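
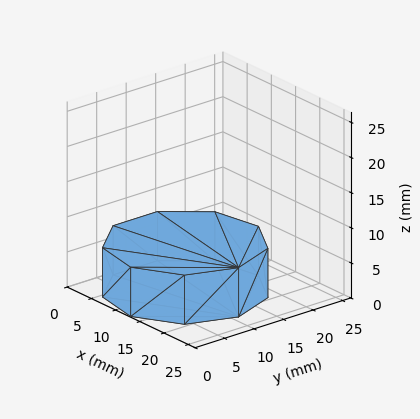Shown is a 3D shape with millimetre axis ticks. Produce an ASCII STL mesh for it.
Reading the render: the shape is a regular 9-sided prism (a cylinder approximated with 9 flat sides), circumscribed radius ≈ 11 mm, height ≈ 7 mm (dimensions read to the nearest mm from the axis ticks). For the STL, each face is triangulated and given an outward normal.

solid part
  facet normal 0.0000 0.0000 -1.0000
    outer loop
      vertex 12.91 21.83 0.00
      vertex 19.43 18.07 0.00
      vertex 22.00 11.00 0.00
    endloop
  endfacet
  facet normal 0.0000 0.0000 -1.0000
    outer loop
      vertex 5.50 20.53 0.00
      vertex 12.91 21.83 0.00
      vertex 22.00 11.00 0.00
    endloop
  endfacet
  facet normal 0.0000 0.0000 -1.0000
    outer loop
      vertex 0.66 14.76 0.00
      vertex 5.50 20.53 0.00
      vertex 22.00 11.00 0.00
    endloop
  endfacet
  facet normal 0.0000 0.0000 -1.0000
    outer loop
      vertex 0.66 7.24 0.00
      vertex 0.66 14.76 0.00
      vertex 22.00 11.00 0.00
    endloop
  endfacet
  facet normal 0.0000 0.0000 -1.0000
    outer loop
      vertex 5.50 1.47 0.00
      vertex 0.66 7.24 0.00
      vertex 22.00 11.00 0.00
    endloop
  endfacet
  facet normal 0.0000 0.0000 -1.0000
    outer loop
      vertex 12.91 0.17 0.00
      vertex 5.50 1.47 0.00
      vertex 22.00 11.00 0.00
    endloop
  endfacet
  facet normal 0.0000 0.0000 -1.0000
    outer loop
      vertex 19.43 3.93 0.00
      vertex 12.91 0.17 0.00
      vertex 22.00 11.00 0.00
    endloop
  endfacet
  facet normal 0.0000 0.0000 1.0000
    outer loop
      vertex 22.00 11.00 7.00
      vertex 19.43 18.07 7.00
      vertex 12.91 21.83 7.00
    endloop
  endfacet
  facet normal 0.0000 0.0000 1.0000
    outer loop
      vertex 22.00 11.00 7.00
      vertex 12.91 21.83 7.00
      vertex 5.50 20.53 7.00
    endloop
  endfacet
  facet normal 0.0000 0.0000 1.0000
    outer loop
      vertex 22.00 11.00 7.00
      vertex 5.50 20.53 7.00
      vertex 0.66 14.76 7.00
    endloop
  endfacet
  facet normal 0.0000 0.0000 1.0000
    outer loop
      vertex 22.00 11.00 7.00
      vertex 0.66 14.76 7.00
      vertex 0.66 7.24 7.00
    endloop
  endfacet
  facet normal 0.0000 0.0000 1.0000
    outer loop
      vertex 22.00 11.00 7.00
      vertex 0.66 7.24 7.00
      vertex 5.50 1.47 7.00
    endloop
  endfacet
  facet normal 0.0000 0.0000 1.0000
    outer loop
      vertex 22.00 11.00 7.00
      vertex 5.50 1.47 7.00
      vertex 12.91 0.17 7.00
    endloop
  endfacet
  facet normal 0.0000 0.0000 1.0000
    outer loop
      vertex 22.00 11.00 7.00
      vertex 12.91 0.17 7.00
      vertex 19.43 3.93 7.00
    endloop
  endfacet
  facet normal 0.9398 0.3416 0.0000
    outer loop
      vertex 22.00 11.00 0.00
      vertex 19.43 18.07 0.00
      vertex 19.43 18.07 7.00
    endloop
  endfacet
  facet normal 0.9398 0.3416 0.0000
    outer loop
      vertex 22.00 11.00 0.00
      vertex 19.43 18.07 7.00
      vertex 22.00 11.00 7.00
    endloop
  endfacet
  facet normal 0.4996 0.8663 0.0000
    outer loop
      vertex 19.43 18.07 0.00
      vertex 12.91 21.83 0.00
      vertex 12.91 21.83 7.00
    endloop
  endfacet
  facet normal 0.4996 0.8663 0.0000
    outer loop
      vertex 19.43 18.07 0.00
      vertex 12.91 21.83 7.00
      vertex 19.43 18.07 7.00
    endloop
  endfacet
  facet normal -0.1728 0.9850 0.0000
    outer loop
      vertex 12.91 21.83 0.00
      vertex 5.50 20.53 0.00
      vertex 5.50 20.53 7.00
    endloop
  endfacet
  facet normal -0.1728 0.9850 0.0000
    outer loop
      vertex 12.91 21.83 0.00
      vertex 5.50 20.53 7.00
      vertex 12.91 21.83 7.00
    endloop
  endfacet
  facet normal -0.7661 0.6427 0.0000
    outer loop
      vertex 5.50 20.53 0.00
      vertex 0.66 14.76 0.00
      vertex 0.66 14.76 7.00
    endloop
  endfacet
  facet normal -0.7661 0.6427 0.0000
    outer loop
      vertex 5.50 20.53 0.00
      vertex 0.66 14.76 7.00
      vertex 5.50 20.53 7.00
    endloop
  endfacet
  facet normal -1.0000 0.0000 0.0000
    outer loop
      vertex 0.66 14.76 0.00
      vertex 0.66 7.24 0.00
      vertex 0.66 7.24 7.00
    endloop
  endfacet
  facet normal -1.0000 0.0000 0.0000
    outer loop
      vertex 0.66 14.76 0.00
      vertex 0.66 7.24 7.00
      vertex 0.66 14.76 7.00
    endloop
  endfacet
  facet normal -0.7661 -0.6427 0.0000
    outer loop
      vertex 0.66 7.24 0.00
      vertex 5.50 1.47 0.00
      vertex 5.50 1.47 7.00
    endloop
  endfacet
  facet normal -0.7661 -0.6427 0.0000
    outer loop
      vertex 0.66 7.24 0.00
      vertex 5.50 1.47 7.00
      vertex 0.66 7.24 7.00
    endloop
  endfacet
  facet normal -0.1728 -0.9850 0.0000
    outer loop
      vertex 5.50 1.47 0.00
      vertex 12.91 0.17 0.00
      vertex 12.91 0.17 7.00
    endloop
  endfacet
  facet normal -0.1728 -0.9850 0.0000
    outer loop
      vertex 5.50 1.47 0.00
      vertex 12.91 0.17 7.00
      vertex 5.50 1.47 7.00
    endloop
  endfacet
  facet normal 0.4996 -0.8663 0.0000
    outer loop
      vertex 12.91 0.17 0.00
      vertex 19.43 3.93 0.00
      vertex 19.43 3.93 7.00
    endloop
  endfacet
  facet normal 0.4996 -0.8663 0.0000
    outer loop
      vertex 12.91 0.17 0.00
      vertex 19.43 3.93 7.00
      vertex 12.91 0.17 7.00
    endloop
  endfacet
  facet normal 0.9398 -0.3416 0.0000
    outer loop
      vertex 19.43 3.93 0.00
      vertex 22.00 11.00 0.00
      vertex 22.00 11.00 7.00
    endloop
  endfacet
  facet normal 0.9398 -0.3416 0.0000
    outer loop
      vertex 19.43 3.93 0.00
      vertex 22.00 11.00 7.00
      vertex 19.43 3.93 7.00
    endloop
  endfacet
endsolid part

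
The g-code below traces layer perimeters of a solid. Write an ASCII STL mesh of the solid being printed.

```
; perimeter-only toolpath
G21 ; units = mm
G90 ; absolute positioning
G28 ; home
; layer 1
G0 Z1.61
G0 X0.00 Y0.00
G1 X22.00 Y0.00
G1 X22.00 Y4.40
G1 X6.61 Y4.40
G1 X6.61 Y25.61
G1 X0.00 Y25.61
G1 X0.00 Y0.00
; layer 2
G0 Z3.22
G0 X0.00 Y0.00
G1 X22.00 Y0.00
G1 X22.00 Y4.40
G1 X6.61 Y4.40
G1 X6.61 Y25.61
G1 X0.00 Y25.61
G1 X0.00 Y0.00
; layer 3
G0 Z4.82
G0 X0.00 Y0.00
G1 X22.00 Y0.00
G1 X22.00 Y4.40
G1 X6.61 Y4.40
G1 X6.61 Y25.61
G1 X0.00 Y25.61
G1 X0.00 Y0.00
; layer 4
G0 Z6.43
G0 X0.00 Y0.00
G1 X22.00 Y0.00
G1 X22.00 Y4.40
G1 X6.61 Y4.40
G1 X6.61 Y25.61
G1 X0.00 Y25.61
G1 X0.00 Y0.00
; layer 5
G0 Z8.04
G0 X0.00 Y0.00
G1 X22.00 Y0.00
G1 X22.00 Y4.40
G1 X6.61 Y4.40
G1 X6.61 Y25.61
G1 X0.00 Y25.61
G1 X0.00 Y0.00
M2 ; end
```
solid part
  facet normal 0.0000 0.0000 -1.0000
    outer loop
      vertex 22.00 4.40 0.00
      vertex 22.00 0.00 0.00
      vertex 0.00 0.00 0.00
    endloop
  endfacet
  facet normal 0.0000 0.0000 -1.0000
    outer loop
      vertex 6.61 4.40 0.00
      vertex 22.00 4.40 0.00
      vertex 0.00 0.00 0.00
    endloop
  endfacet
  facet normal 0.0000 0.0000 -1.0000
    outer loop
      vertex 6.61 25.61 0.00
      vertex 6.61 4.40 0.00
      vertex 0.00 0.00 0.00
    endloop
  endfacet
  facet normal 0.0000 0.0000 -1.0000
    outer loop
      vertex 0.00 25.61 0.00
      vertex 6.61 25.61 0.00
      vertex 0.00 0.00 0.00
    endloop
  endfacet
  facet normal 0.0000 0.0000 1.0000
    outer loop
      vertex 0.00 0.00 8.04
      vertex 22.00 0.00 8.04
      vertex 22.00 4.40 8.04
    endloop
  endfacet
  facet normal 0.0000 0.0000 1.0000
    outer loop
      vertex 0.00 0.00 8.04
      vertex 22.00 4.40 8.04
      vertex 6.61 4.40 8.04
    endloop
  endfacet
  facet normal 0.0000 0.0000 1.0000
    outer loop
      vertex 0.00 0.00 8.04
      vertex 6.61 4.40 8.04
      vertex 6.61 25.61 8.04
    endloop
  endfacet
  facet normal 0.0000 0.0000 1.0000
    outer loop
      vertex 0.00 0.00 8.04
      vertex 6.61 25.61 8.04
      vertex 0.00 25.61 8.04
    endloop
  endfacet
  facet normal 0.0000 -1.0000 0.0000
    outer loop
      vertex 0.00 0.00 0.00
      vertex 22.00 0.00 0.00
      vertex 22.00 0.00 8.04
    endloop
  endfacet
  facet normal 0.0000 -1.0000 0.0000
    outer loop
      vertex 0.00 0.00 0.00
      vertex 22.00 0.00 8.04
      vertex 0.00 0.00 8.04
    endloop
  endfacet
  facet normal 1.0000 0.0000 0.0000
    outer loop
      vertex 22.00 0.00 0.00
      vertex 22.00 4.40 0.00
      vertex 22.00 4.40 8.04
    endloop
  endfacet
  facet normal 1.0000 0.0000 0.0000
    outer loop
      vertex 22.00 0.00 0.00
      vertex 22.00 4.40 8.04
      vertex 22.00 0.00 8.04
    endloop
  endfacet
  facet normal 0.0000 1.0000 0.0000
    outer loop
      vertex 22.00 4.40 0.00
      vertex 6.61 4.40 0.00
      vertex 6.61 4.40 8.04
    endloop
  endfacet
  facet normal 0.0000 1.0000 0.0000
    outer loop
      vertex 22.00 4.40 0.00
      vertex 6.61 4.40 8.04
      vertex 22.00 4.40 8.04
    endloop
  endfacet
  facet normal 1.0000 0.0000 0.0000
    outer loop
      vertex 6.61 4.40 0.00
      vertex 6.61 25.61 0.00
      vertex 6.61 25.61 8.04
    endloop
  endfacet
  facet normal 1.0000 0.0000 0.0000
    outer loop
      vertex 6.61 4.40 0.00
      vertex 6.61 25.61 8.04
      vertex 6.61 4.40 8.04
    endloop
  endfacet
  facet normal 0.0000 1.0000 0.0000
    outer loop
      vertex 6.61 25.61 0.00
      vertex 0.00 25.61 0.00
      vertex 0.00 25.61 8.04
    endloop
  endfacet
  facet normal 0.0000 1.0000 0.0000
    outer loop
      vertex 6.61 25.61 0.00
      vertex 0.00 25.61 8.04
      vertex 6.61 25.61 8.04
    endloop
  endfacet
  facet normal -1.0000 0.0000 0.0000
    outer loop
      vertex 0.00 25.61 0.00
      vertex 0.00 0.00 0.00
      vertex 0.00 0.00 8.04
    endloop
  endfacet
  facet normal -1.0000 0.0000 0.0000
    outer loop
      vertex 0.00 25.61 0.00
      vertex 0.00 0.00 8.04
      vertex 0.00 25.61 8.04
    endloop
  endfacet
endsolid part

The G0 Z moves step by Δz≈1.61 mm. Every layer's G1 loop is the same polygon, so the solid is a straight extrusion of it from z=0 to z≈8.04. Closing with flat bottom and top caps and triangulating gives 20 facets — an L-shaped prism: outer 22 × 25.6 mm, arm thicknesses ≈ 4.4 mm (horizontal) and 6.61 mm (vertical), extruded 8.04 mm in z.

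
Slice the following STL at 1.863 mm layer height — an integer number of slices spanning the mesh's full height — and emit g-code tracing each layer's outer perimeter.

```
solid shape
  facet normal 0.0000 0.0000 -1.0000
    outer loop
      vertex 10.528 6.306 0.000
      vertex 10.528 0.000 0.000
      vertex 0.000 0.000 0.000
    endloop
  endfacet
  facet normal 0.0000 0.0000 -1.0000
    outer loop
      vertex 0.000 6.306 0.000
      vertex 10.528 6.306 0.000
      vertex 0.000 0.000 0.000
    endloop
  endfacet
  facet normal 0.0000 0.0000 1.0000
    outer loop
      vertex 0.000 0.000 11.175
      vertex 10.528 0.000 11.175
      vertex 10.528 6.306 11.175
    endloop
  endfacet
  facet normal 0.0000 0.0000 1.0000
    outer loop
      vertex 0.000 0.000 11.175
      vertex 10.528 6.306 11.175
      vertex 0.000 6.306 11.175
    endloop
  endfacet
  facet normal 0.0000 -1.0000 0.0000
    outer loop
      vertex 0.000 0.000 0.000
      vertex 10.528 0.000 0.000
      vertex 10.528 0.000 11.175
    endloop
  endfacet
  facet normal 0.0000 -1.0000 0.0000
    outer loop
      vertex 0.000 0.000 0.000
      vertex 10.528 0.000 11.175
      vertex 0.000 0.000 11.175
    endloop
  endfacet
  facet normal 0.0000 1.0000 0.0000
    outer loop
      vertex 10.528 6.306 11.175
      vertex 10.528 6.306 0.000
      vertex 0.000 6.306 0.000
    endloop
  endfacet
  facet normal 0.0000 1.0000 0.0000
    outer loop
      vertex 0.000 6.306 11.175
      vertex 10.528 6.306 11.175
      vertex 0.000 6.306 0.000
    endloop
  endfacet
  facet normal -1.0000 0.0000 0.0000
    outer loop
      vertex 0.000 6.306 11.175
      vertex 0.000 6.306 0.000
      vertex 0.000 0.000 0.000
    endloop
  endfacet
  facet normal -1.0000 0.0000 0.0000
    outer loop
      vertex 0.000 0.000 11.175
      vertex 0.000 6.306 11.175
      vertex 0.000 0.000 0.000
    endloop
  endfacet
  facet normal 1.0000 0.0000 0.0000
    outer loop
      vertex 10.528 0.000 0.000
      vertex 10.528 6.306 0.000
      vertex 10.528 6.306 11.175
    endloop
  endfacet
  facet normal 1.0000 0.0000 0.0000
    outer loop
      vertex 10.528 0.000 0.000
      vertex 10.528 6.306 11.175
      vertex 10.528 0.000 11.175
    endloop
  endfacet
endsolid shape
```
; perimeter-only toolpath
G21 ; units = mm
G90 ; absolute positioning
G28 ; home
; layer 1
G0 Z1.863
G0 X0.000 Y0.000
G1 X10.528 Y0.000
G1 X10.528 Y6.306
G1 X0.000 Y6.306
G1 X0.000 Y0.000
; layer 2
G0 Z3.725
G0 X0.000 Y0.000
G1 X10.528 Y0.000
G1 X10.528 Y6.306
G1 X0.000 Y6.306
G1 X0.000 Y0.000
; layer 3
G0 Z5.588
G0 X0.000 Y0.000
G1 X10.528 Y0.000
G1 X10.528 Y6.306
G1 X0.000 Y6.306
G1 X0.000 Y0.000
; layer 4
G0 Z7.450
G0 X0.000 Y0.000
G1 X10.528 Y0.000
G1 X10.528 Y6.306
G1 X0.000 Y6.306
G1 X0.000 Y0.000
; layer 5
G0 Z9.312
G0 X0.000 Y0.000
G1 X10.528 Y0.000
G1 X10.528 Y6.306
G1 X0.000 Y6.306
G1 X0.000 Y0.000
; layer 6
G0 Z11.175
G0 X0.000 Y0.000
G1 X10.528 Y0.000
G1 X10.528 Y6.306
G1 X0.000 Y6.306
G1 X0.000 Y0.000
M2 ; end

The solid is a rectangular box, roughly 10.5 × 6.31 mm footprint and 11.2 mm tall. Slicing at Δz = 1.863 mm — 6 equal slices spanning the solid's height, so layer i sits at z = i·h/6 — gives 6 non-empty perimeters. Each is a 4-segment closed polygon; G0 lifts to the layer z and rapids to the start vertex, then G1 traces the edges.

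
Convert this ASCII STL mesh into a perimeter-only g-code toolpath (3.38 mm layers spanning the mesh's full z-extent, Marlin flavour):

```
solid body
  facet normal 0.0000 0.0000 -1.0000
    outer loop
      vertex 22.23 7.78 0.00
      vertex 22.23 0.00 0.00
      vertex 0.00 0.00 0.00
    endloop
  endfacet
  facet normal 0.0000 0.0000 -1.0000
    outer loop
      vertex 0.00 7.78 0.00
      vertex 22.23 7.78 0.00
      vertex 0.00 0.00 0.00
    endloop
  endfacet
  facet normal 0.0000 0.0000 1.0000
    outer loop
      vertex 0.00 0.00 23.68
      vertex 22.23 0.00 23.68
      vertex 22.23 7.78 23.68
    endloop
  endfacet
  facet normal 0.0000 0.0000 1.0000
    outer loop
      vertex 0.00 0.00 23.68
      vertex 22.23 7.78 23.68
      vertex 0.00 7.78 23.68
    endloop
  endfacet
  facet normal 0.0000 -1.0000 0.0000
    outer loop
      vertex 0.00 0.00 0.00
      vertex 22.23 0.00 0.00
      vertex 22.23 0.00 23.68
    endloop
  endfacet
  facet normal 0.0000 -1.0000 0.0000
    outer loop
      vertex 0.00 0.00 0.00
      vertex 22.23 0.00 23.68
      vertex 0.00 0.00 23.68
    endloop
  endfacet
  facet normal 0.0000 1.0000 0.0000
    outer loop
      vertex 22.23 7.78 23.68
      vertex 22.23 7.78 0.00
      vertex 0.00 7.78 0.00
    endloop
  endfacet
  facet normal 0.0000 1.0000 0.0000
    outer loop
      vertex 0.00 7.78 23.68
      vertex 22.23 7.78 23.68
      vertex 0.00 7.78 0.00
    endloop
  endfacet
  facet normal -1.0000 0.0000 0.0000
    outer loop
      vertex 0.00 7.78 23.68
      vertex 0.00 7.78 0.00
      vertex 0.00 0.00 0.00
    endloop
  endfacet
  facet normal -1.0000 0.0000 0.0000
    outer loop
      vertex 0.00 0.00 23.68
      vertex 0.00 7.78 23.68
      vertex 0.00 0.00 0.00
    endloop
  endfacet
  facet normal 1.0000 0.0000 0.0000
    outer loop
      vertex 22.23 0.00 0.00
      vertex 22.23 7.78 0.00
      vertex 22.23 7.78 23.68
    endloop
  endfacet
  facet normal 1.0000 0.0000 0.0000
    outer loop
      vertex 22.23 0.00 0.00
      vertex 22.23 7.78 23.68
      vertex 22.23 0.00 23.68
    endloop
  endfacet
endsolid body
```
; perimeter-only toolpath
G21 ; units = mm
G90 ; absolute positioning
G28 ; home
; layer 1
G0 Z3.38
G0 X0.00 Y0.00
G1 X22.23 Y0.00
G1 X22.23 Y7.78
G1 X0.00 Y7.78
G1 X0.00 Y0.00
; layer 2
G0 Z6.77
G0 X0.00 Y0.00
G1 X22.23 Y0.00
G1 X22.23 Y7.78
G1 X0.00 Y7.78
G1 X0.00 Y0.00
; layer 3
G0 Z10.15
G0 X0.00 Y0.00
G1 X22.23 Y0.00
G1 X22.23 Y7.78
G1 X0.00 Y7.78
G1 X0.00 Y0.00
; layer 4
G0 Z13.53
G0 X0.00 Y0.00
G1 X22.23 Y0.00
G1 X22.23 Y7.78
G1 X0.00 Y7.78
G1 X0.00 Y0.00
; layer 5
G0 Z16.91
G0 X0.00 Y0.00
G1 X22.23 Y0.00
G1 X22.23 Y7.78
G1 X0.00 Y7.78
G1 X0.00 Y0.00
; layer 6
G0 Z20.30
G0 X0.00 Y0.00
G1 X22.23 Y0.00
G1 X22.23 Y7.78
G1 X0.00 Y7.78
G1 X0.00 Y0.00
; layer 7
G0 Z23.68
G0 X0.00 Y0.00
G1 X22.23 Y0.00
G1 X22.23 Y7.78
G1 X0.00 Y7.78
G1 X0.00 Y0.00
M2 ; end

The solid is a rectangular box, roughly 22.2 × 7.78 mm footprint and 23.7 mm tall. Slicing at Δz = 3.38 mm — 7 equal slices spanning the solid's height, so layer i sits at z = i·h/7 — gives 7 non-empty perimeters. Each is a 4-segment closed polygon; G0 lifts to the layer z and rapids to the start vertex, then G1 traces the edges.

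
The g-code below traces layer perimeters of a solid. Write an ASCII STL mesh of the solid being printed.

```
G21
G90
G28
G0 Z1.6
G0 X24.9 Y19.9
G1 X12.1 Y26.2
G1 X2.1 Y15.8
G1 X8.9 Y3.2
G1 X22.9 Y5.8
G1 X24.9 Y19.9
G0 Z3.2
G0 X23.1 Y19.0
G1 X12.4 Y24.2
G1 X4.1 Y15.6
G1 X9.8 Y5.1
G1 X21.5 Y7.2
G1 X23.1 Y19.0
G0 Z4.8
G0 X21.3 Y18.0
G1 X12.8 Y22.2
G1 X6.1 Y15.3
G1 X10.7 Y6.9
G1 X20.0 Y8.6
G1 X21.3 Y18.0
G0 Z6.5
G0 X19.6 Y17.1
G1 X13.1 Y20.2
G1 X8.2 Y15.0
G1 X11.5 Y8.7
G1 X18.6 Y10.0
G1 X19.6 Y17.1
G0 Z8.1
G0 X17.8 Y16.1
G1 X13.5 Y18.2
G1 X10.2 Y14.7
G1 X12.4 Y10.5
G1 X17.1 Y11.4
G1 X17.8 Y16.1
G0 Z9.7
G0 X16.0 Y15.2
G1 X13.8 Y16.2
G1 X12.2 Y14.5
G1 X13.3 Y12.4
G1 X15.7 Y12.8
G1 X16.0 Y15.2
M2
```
solid part
  facet normal 0.0000 0.0000 -1.0000
    outer loop
      vertex 0.1 16.1 0.0
      vertex 11.7 28.2 0.0
      vertex 26.7 20.9 0.0
    endloop
  endfacet
  facet normal 0.0000 0.0000 -1.0000
    outer loop
      vertex 8.0 1.4 0.0
      vertex 0.1 16.1 0.0
      vertex 26.7 20.9 0.0
    endloop
  endfacet
  facet normal 0.0000 0.0000 -1.0000
    outer loop
      vertex 24.4 4.4 0.0
      vertex 8.0 1.4 0.0
      vertex 26.7 20.9 0.0
    endloop
  endfacet
  facet normal 0.3068 0.6304 0.7131
    outer loop
      vertex 26.7 20.9 0.0
      vertex 11.7 28.2 0.0
      vertex 14.2 14.2 11.3
    endloop
  endfacet
  facet normal -0.5061 0.4852 0.7131
    outer loop
      vertex 11.7 28.2 0.0
      vertex 0.1 16.1 0.0
      vertex 14.2 14.2 11.3
    endloop
  endfacet
  facet normal -0.6168 -0.3315 0.7139
    outer loop
      vertex 0.1 16.1 0.0
      vertex 8.0 1.4 0.0
      vertex 14.2 14.2 11.3
    endloop
  endfacet
  facet normal 0.1263 -0.6902 0.7125
    outer loop
      vertex 8.0 1.4 0.0
      vertex 24.4 4.4 0.0
      vertex 14.2 14.2 11.3
    endloop
  endfacet
  facet normal 0.6955 -0.0970 0.7119
    outer loop
      vertex 24.4 4.4 0.0
      vertex 26.7 20.9 0.0
      vertex 14.2 14.2 11.3
    endloop
  endfacet
endsolid part

The G0 Z moves step by Δz≈1.6 mm. The G1 loops shrink linearly with z, so the solid tapers from its base footprint up to z≈11.3. Closing with a flat bottom cap and the tapered top and triangulating gives 8 facets — a regular 5-sided pyramid, base circumscribed radius ≈ 14.2 mm, apex at z ≈ 11.3 mm.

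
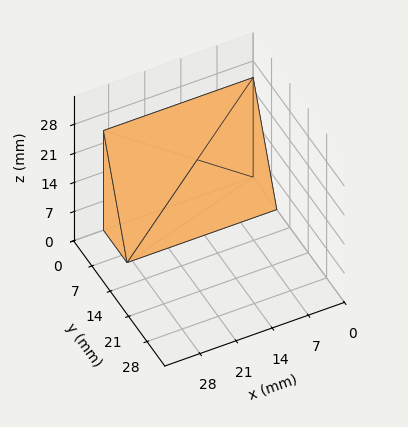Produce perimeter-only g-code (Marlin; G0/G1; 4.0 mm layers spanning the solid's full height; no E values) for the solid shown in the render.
Reading the render: the shape is a wedge (ramp): 29 × 9 mm base, rising to 24 mm along the y=0 edge and sloping linearly to z=0 at y=9 (dimensions read to the nearest mm from the axis ticks). For the g-code, the solid's height is divided into equal slices at the stated Δz and each level perimeter traced with G1 moves after a G0 lift.

; perimeter-only toolpath
G21 ; units = mm
G90 ; absolute positioning
G28 ; home
; layer 1
G0 Z4.0
G0 X0.0 Y0.0
G1 X29.0 Y0.0
G1 X29.0 Y7.5
G1 X0.0 Y7.5
G1 X0.0 Y0.0
; layer 2
G0 Z8.0
G0 X0.0 Y0.0
G1 X29.0 Y0.0
G1 X29.0 Y6.0
G1 X0.0 Y6.0
G1 X0.0 Y0.0
; layer 3
G0 Z12.0
G0 X0.0 Y0.0
G1 X29.0 Y0.0
G1 X29.0 Y4.5
G1 X0.0 Y4.5
G1 X0.0 Y0.0
; layer 4
G0 Z16.0
G0 X0.0 Y0.0
G1 X29.0 Y0.0
G1 X29.0 Y3.0
G1 X0.0 Y3.0
G1 X0.0 Y0.0
; layer 5
G0 Z20.0
G0 X0.0 Y0.0
G1 X29.0 Y0.0
G1 X29.0 Y1.5
G1 X0.0 Y1.5
G1 X0.0 Y0.0
M2 ; end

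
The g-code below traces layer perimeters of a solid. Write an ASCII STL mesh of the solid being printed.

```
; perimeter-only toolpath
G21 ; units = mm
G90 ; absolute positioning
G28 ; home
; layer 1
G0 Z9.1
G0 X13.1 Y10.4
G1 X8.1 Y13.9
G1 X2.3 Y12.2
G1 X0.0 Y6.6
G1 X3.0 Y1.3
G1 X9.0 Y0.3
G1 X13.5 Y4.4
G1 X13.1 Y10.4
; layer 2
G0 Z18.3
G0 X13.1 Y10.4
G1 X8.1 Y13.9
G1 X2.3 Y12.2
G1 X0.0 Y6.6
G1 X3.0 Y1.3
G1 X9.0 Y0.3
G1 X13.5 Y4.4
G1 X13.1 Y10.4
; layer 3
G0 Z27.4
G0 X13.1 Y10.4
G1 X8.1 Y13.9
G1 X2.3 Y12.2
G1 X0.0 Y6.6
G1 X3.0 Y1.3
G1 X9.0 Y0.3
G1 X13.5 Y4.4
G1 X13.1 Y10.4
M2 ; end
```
solid part
  facet normal 0.0000 0.0000 -1.0000
    outer loop
      vertex 2.3 12.2 0.0
      vertex 8.1 13.9 0.0
      vertex 13.1 10.4 0.0
    endloop
  endfacet
  facet normal 0.0000 0.0000 -1.0000
    outer loop
      vertex 0.0 6.6 0.0
      vertex 2.3 12.2 0.0
      vertex 13.1 10.4 0.0
    endloop
  endfacet
  facet normal 0.0000 0.0000 -1.0000
    outer loop
      vertex 3.0 1.3 0.0
      vertex 0.0 6.6 0.0
      vertex 13.1 10.4 0.0
    endloop
  endfacet
  facet normal 0.0000 0.0000 -1.0000
    outer loop
      vertex 9.0 0.3 0.0
      vertex 3.0 1.3 0.0
      vertex 13.1 10.4 0.0
    endloop
  endfacet
  facet normal 0.0000 0.0000 -1.0000
    outer loop
      vertex 13.5 4.4 0.0
      vertex 9.0 0.3 0.0
      vertex 13.1 10.4 0.0
    endloop
  endfacet
  facet normal 0.0000 0.0000 1.0000
    outer loop
      vertex 13.1 10.4 27.4
      vertex 8.1 13.9 27.4
      vertex 2.3 12.2 27.4
    endloop
  endfacet
  facet normal 0.0000 0.0000 1.0000
    outer loop
      vertex 13.1 10.4 27.4
      vertex 2.3 12.2 27.4
      vertex 0.0 6.6 27.4
    endloop
  endfacet
  facet normal 0.0000 0.0000 1.0000
    outer loop
      vertex 13.1 10.4 27.4
      vertex 0.0 6.6 27.4
      vertex 3.0 1.3 27.4
    endloop
  endfacet
  facet normal 0.0000 0.0000 1.0000
    outer loop
      vertex 13.1 10.4 27.4
      vertex 3.0 1.3 27.4
      vertex 9.0 0.3 27.4
    endloop
  endfacet
  facet normal 0.0000 0.0000 1.0000
    outer loop
      vertex 13.1 10.4 27.4
      vertex 9.0 0.3 27.4
      vertex 13.5 4.4 27.4
    endloop
  endfacet
  facet normal 0.5735 0.8192 0.0000
    outer loop
      vertex 13.1 10.4 0.0
      vertex 8.1 13.9 0.0
      vertex 8.1 13.9 27.4
    endloop
  endfacet
  facet normal 0.5735 0.8192 0.0000
    outer loop
      vertex 13.1 10.4 0.0
      vertex 8.1 13.9 27.4
      vertex 13.1 10.4 27.4
    endloop
  endfacet
  facet normal -0.2813 0.9596 0.0000
    outer loop
      vertex 8.1 13.9 0.0
      vertex 2.3 12.2 0.0
      vertex 2.3 12.2 27.4
    endloop
  endfacet
  facet normal -0.2813 0.9596 0.0000
    outer loop
      vertex 8.1 13.9 0.0
      vertex 2.3 12.2 27.4
      vertex 8.1 13.9 27.4
    endloop
  endfacet
  facet normal -0.9250 0.3799 0.0000
    outer loop
      vertex 2.3 12.2 0.0
      vertex 0.0 6.6 0.0
      vertex 0.0 6.6 27.4
    endloop
  endfacet
  facet normal -0.9250 0.3799 0.0000
    outer loop
      vertex 2.3 12.2 0.0
      vertex 0.0 6.6 27.4
      vertex 2.3 12.2 27.4
    endloop
  endfacet
  facet normal -0.8703 -0.4926 0.0000
    outer loop
      vertex 0.0 6.6 0.0
      vertex 3.0 1.3 0.0
      vertex 3.0 1.3 27.4
    endloop
  endfacet
  facet normal -0.8703 -0.4926 0.0000
    outer loop
      vertex 0.0 6.6 0.0
      vertex 3.0 1.3 27.4
      vertex 0.0 6.6 27.4
    endloop
  endfacet
  facet normal -0.1644 -0.9864 0.0000
    outer loop
      vertex 3.0 1.3 0.0
      vertex 9.0 0.3 0.0
      vertex 9.0 0.3 27.4
    endloop
  endfacet
  facet normal -0.1644 -0.9864 0.0000
    outer loop
      vertex 3.0 1.3 0.0
      vertex 9.0 0.3 27.4
      vertex 3.0 1.3 27.4
    endloop
  endfacet
  facet normal 0.6735 -0.7392 0.0000
    outer loop
      vertex 9.0 0.3 0.0
      vertex 13.5 4.4 0.0
      vertex 13.5 4.4 27.4
    endloop
  endfacet
  facet normal 0.6735 -0.7392 0.0000
    outer loop
      vertex 9.0 0.3 0.0
      vertex 13.5 4.4 27.4
      vertex 9.0 0.3 27.4
    endloop
  endfacet
  facet normal 0.9978 0.0665 0.0000
    outer loop
      vertex 13.5 4.4 0.0
      vertex 13.1 10.4 0.0
      vertex 13.1 10.4 27.4
    endloop
  endfacet
  facet normal 0.9978 0.0665 0.0000
    outer loop
      vertex 13.5 4.4 0.0
      vertex 13.1 10.4 27.4
      vertex 13.5 4.4 27.4
    endloop
  endfacet
endsolid part

The G0 Z moves step by Δz≈9.1 mm. Every layer's G1 loop is the same polygon, so the solid is a straight extrusion of it from z=0 to z≈27.4. Closing with flat bottom and top caps and triangulating gives 24 facets — a regular 7-sided prism (a cylinder approximated with 7 flat sides), circumscribed radius ≈ 7 mm, height ≈ 27.4 mm.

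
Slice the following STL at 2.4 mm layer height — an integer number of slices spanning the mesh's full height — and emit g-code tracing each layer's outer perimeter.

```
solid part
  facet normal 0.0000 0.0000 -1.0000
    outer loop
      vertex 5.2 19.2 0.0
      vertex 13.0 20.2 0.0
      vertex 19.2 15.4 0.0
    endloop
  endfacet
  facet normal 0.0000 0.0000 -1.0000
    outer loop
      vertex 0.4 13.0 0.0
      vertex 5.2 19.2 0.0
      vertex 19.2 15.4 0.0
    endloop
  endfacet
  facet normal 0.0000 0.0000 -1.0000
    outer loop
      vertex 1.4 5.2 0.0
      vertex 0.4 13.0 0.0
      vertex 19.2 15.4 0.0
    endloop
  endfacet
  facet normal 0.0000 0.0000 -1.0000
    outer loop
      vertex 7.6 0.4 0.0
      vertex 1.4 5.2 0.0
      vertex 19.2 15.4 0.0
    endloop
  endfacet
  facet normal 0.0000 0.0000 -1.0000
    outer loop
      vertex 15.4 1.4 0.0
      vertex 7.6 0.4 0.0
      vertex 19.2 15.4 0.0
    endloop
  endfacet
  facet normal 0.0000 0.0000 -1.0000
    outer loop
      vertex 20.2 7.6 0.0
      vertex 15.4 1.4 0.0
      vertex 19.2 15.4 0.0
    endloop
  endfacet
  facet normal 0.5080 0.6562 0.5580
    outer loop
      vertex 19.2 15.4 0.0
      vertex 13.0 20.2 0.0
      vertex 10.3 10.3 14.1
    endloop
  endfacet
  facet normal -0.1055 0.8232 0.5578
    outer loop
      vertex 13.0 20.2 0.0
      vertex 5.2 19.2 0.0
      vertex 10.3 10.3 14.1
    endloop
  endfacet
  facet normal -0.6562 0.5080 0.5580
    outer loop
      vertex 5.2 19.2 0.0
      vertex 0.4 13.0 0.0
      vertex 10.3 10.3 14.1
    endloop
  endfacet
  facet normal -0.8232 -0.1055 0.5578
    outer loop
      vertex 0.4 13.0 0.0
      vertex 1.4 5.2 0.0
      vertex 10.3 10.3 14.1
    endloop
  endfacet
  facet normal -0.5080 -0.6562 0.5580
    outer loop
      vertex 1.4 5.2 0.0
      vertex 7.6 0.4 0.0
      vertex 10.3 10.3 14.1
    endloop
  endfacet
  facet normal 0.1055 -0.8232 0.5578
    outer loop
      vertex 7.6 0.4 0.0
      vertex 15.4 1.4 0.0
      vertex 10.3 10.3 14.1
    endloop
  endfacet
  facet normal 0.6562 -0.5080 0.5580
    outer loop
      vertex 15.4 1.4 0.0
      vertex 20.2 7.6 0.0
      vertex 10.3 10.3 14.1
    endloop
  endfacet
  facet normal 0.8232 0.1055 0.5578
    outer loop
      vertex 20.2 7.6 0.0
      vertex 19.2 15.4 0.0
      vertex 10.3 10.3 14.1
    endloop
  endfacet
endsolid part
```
; perimeter-only toolpath
G21 ; units = mm
G90 ; absolute positioning
G28 ; home
; layer 1
G0 Z2.4
G0 X17.7 Y14.5
G1 X12.5 Y18.6
G1 X6.1 Y17.7
G1 X2.1 Y12.5
G1 X2.9 Y6.1
G1 X8.0 Y2.1
G1 X14.5 Y2.9
G1 X18.6 Y8.0
G1 X17.7 Y14.5
; layer 2
G0 Z4.7
G0 X16.2 Y13.7
G1 X12.1 Y16.9
G1 X6.9 Y16.2
G1 X3.7 Y12.1
G1 X4.4 Y6.9
G1 X8.5 Y3.7
G1 X13.7 Y4.4
G1 X16.9 Y8.5
G1 X16.2 Y13.7
; layer 3
G0 Z7.1
G0 X14.8 Y12.8
G1 X11.6 Y15.2
G1 X7.8 Y14.8
G1 X5.4 Y11.6
G1 X5.9 Y7.8
G1 X8.9 Y5.4
G1 X12.8 Y5.9
G1 X15.2 Y8.9
G1 X14.8 Y12.8
; layer 4
G0 Z9.4
G0 X13.3 Y12.0
G1 X11.2 Y13.6
G1 X8.6 Y13.3
G1 X7.0 Y11.2
G1 X7.3 Y8.6
G1 X9.4 Y7.0
G1 X12.0 Y7.3
G1 X13.6 Y9.4
G1 X13.3 Y12.0
; layer 5
G0 Z11.8
G0 X11.8 Y11.2
G1 X10.8 Y11.9
G1 X9.5 Y11.8
G1 X8.7 Y10.8
G1 X8.8 Y9.5
G1 X9.8 Y8.7
G1 X11.2 Y8.8
G1 X11.9 Y9.8
G1 X11.8 Y11.2
M2 ; end

The solid is a regular 8-sided pyramid, base circumscribed radius ≈ 10.3 mm, apex at z ≈ 14.1 mm. Slicing at Δz = 2.4 mm — 6 equal slices spanning the solid's height, so layer i sits at z = i·h/6 — gives 5 non-empty perimeters. Each is a 8-segment closed polygon; G0 lifts to the layer z and rapids to the start vertex, then G1 traces the edges. The cross-section shrinks linearly with z (the slice at the apex is degenerate and omitted).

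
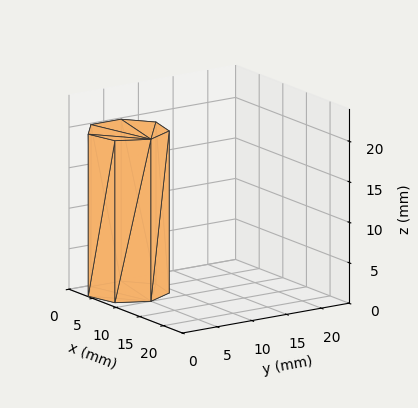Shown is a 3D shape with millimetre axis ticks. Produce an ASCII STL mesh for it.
Reading the render: the shape is a regular 7-sided prism (a cylinder approximated with 7 flat sides), circumscribed radius ≈ 5 mm, height ≈ 20 mm (dimensions read to the nearest mm from the axis ticks). For the STL, each face is triangulated and given an outward normal.

solid part
  facet normal 0.0000 0.0000 -1.0000
    outer loop
      vertex 3.887 9.875 0.000
      vertex 8.117 8.909 0.000
      vertex 10.000 5.000 0.000
    endloop
  endfacet
  facet normal 0.0000 0.0000 -1.0000
    outer loop
      vertex 0.495 7.169 0.000
      vertex 3.887 9.875 0.000
      vertex 10.000 5.000 0.000
    endloop
  endfacet
  facet normal 0.0000 0.0000 -1.0000
    outer loop
      vertex 0.495 2.831 0.000
      vertex 0.495 7.169 0.000
      vertex 10.000 5.000 0.000
    endloop
  endfacet
  facet normal 0.0000 0.0000 -1.0000
    outer loop
      vertex 3.887 0.125 0.000
      vertex 0.495 2.831 0.000
      vertex 10.000 5.000 0.000
    endloop
  endfacet
  facet normal 0.0000 0.0000 -1.0000
    outer loop
      vertex 8.117 1.091 0.000
      vertex 3.887 0.125 0.000
      vertex 10.000 5.000 0.000
    endloop
  endfacet
  facet normal 0.0000 0.0000 1.0000
    outer loop
      vertex 10.000 5.000 20.000
      vertex 8.117 8.909 20.000
      vertex 3.887 9.875 20.000
    endloop
  endfacet
  facet normal 0.0000 0.0000 1.0000
    outer loop
      vertex 10.000 5.000 20.000
      vertex 3.887 9.875 20.000
      vertex 0.495 7.169 20.000
    endloop
  endfacet
  facet normal 0.0000 0.0000 1.0000
    outer loop
      vertex 10.000 5.000 20.000
      vertex 0.495 7.169 20.000
      vertex 0.495 2.831 20.000
    endloop
  endfacet
  facet normal 0.0000 0.0000 1.0000
    outer loop
      vertex 10.000 5.000 20.000
      vertex 0.495 2.831 20.000
      vertex 3.887 0.125 20.000
    endloop
  endfacet
  facet normal 0.0000 0.0000 1.0000
    outer loop
      vertex 10.000 5.000 20.000
      vertex 3.887 0.125 20.000
      vertex 8.117 1.091 20.000
    endloop
  endfacet
  facet normal 0.9009 0.4340 0.0000
    outer loop
      vertex 10.000 5.000 0.000
      vertex 8.117 8.909 0.000
      vertex 8.117 8.909 20.000
    endloop
  endfacet
  facet normal 0.9009 0.4340 0.0000
    outer loop
      vertex 10.000 5.000 0.000
      vertex 8.117 8.909 20.000
      vertex 10.000 5.000 20.000
    endloop
  endfacet
  facet normal 0.2226 0.9749 0.0000
    outer loop
      vertex 8.117 8.909 0.000
      vertex 3.887 9.875 0.000
      vertex 3.887 9.875 20.000
    endloop
  endfacet
  facet normal 0.2226 0.9749 0.0000
    outer loop
      vertex 8.117 8.909 0.000
      vertex 3.887 9.875 20.000
      vertex 8.117 8.909 20.000
    endloop
  endfacet
  facet normal -0.6236 0.7817 0.0000
    outer loop
      vertex 3.887 9.875 0.000
      vertex 0.495 7.169 0.000
      vertex 0.495 7.169 20.000
    endloop
  endfacet
  facet normal -0.6236 0.7817 0.0000
    outer loop
      vertex 3.887 9.875 0.000
      vertex 0.495 7.169 20.000
      vertex 3.887 9.875 20.000
    endloop
  endfacet
  facet normal -1.0000 0.0000 0.0000
    outer loop
      vertex 0.495 7.169 0.000
      vertex 0.495 2.831 0.000
      vertex 0.495 2.831 20.000
    endloop
  endfacet
  facet normal -1.0000 0.0000 0.0000
    outer loop
      vertex 0.495 7.169 0.000
      vertex 0.495 2.831 20.000
      vertex 0.495 7.169 20.000
    endloop
  endfacet
  facet normal -0.6236 -0.7817 0.0000
    outer loop
      vertex 0.495 2.831 0.000
      vertex 3.887 0.125 0.000
      vertex 3.887 0.125 20.000
    endloop
  endfacet
  facet normal -0.6236 -0.7817 0.0000
    outer loop
      vertex 0.495 2.831 0.000
      vertex 3.887 0.125 20.000
      vertex 0.495 2.831 20.000
    endloop
  endfacet
  facet normal 0.2226 -0.9749 0.0000
    outer loop
      vertex 3.887 0.125 0.000
      vertex 8.117 1.091 0.000
      vertex 8.117 1.091 20.000
    endloop
  endfacet
  facet normal 0.2226 -0.9749 0.0000
    outer loop
      vertex 3.887 0.125 0.000
      vertex 8.117 1.091 20.000
      vertex 3.887 0.125 20.000
    endloop
  endfacet
  facet normal 0.9009 -0.4340 0.0000
    outer loop
      vertex 8.117 1.091 0.000
      vertex 10.000 5.000 0.000
      vertex 10.000 5.000 20.000
    endloop
  endfacet
  facet normal 0.9009 -0.4340 0.0000
    outer loop
      vertex 8.117 1.091 0.000
      vertex 10.000 5.000 20.000
      vertex 8.117 1.091 20.000
    endloop
  endfacet
endsolid part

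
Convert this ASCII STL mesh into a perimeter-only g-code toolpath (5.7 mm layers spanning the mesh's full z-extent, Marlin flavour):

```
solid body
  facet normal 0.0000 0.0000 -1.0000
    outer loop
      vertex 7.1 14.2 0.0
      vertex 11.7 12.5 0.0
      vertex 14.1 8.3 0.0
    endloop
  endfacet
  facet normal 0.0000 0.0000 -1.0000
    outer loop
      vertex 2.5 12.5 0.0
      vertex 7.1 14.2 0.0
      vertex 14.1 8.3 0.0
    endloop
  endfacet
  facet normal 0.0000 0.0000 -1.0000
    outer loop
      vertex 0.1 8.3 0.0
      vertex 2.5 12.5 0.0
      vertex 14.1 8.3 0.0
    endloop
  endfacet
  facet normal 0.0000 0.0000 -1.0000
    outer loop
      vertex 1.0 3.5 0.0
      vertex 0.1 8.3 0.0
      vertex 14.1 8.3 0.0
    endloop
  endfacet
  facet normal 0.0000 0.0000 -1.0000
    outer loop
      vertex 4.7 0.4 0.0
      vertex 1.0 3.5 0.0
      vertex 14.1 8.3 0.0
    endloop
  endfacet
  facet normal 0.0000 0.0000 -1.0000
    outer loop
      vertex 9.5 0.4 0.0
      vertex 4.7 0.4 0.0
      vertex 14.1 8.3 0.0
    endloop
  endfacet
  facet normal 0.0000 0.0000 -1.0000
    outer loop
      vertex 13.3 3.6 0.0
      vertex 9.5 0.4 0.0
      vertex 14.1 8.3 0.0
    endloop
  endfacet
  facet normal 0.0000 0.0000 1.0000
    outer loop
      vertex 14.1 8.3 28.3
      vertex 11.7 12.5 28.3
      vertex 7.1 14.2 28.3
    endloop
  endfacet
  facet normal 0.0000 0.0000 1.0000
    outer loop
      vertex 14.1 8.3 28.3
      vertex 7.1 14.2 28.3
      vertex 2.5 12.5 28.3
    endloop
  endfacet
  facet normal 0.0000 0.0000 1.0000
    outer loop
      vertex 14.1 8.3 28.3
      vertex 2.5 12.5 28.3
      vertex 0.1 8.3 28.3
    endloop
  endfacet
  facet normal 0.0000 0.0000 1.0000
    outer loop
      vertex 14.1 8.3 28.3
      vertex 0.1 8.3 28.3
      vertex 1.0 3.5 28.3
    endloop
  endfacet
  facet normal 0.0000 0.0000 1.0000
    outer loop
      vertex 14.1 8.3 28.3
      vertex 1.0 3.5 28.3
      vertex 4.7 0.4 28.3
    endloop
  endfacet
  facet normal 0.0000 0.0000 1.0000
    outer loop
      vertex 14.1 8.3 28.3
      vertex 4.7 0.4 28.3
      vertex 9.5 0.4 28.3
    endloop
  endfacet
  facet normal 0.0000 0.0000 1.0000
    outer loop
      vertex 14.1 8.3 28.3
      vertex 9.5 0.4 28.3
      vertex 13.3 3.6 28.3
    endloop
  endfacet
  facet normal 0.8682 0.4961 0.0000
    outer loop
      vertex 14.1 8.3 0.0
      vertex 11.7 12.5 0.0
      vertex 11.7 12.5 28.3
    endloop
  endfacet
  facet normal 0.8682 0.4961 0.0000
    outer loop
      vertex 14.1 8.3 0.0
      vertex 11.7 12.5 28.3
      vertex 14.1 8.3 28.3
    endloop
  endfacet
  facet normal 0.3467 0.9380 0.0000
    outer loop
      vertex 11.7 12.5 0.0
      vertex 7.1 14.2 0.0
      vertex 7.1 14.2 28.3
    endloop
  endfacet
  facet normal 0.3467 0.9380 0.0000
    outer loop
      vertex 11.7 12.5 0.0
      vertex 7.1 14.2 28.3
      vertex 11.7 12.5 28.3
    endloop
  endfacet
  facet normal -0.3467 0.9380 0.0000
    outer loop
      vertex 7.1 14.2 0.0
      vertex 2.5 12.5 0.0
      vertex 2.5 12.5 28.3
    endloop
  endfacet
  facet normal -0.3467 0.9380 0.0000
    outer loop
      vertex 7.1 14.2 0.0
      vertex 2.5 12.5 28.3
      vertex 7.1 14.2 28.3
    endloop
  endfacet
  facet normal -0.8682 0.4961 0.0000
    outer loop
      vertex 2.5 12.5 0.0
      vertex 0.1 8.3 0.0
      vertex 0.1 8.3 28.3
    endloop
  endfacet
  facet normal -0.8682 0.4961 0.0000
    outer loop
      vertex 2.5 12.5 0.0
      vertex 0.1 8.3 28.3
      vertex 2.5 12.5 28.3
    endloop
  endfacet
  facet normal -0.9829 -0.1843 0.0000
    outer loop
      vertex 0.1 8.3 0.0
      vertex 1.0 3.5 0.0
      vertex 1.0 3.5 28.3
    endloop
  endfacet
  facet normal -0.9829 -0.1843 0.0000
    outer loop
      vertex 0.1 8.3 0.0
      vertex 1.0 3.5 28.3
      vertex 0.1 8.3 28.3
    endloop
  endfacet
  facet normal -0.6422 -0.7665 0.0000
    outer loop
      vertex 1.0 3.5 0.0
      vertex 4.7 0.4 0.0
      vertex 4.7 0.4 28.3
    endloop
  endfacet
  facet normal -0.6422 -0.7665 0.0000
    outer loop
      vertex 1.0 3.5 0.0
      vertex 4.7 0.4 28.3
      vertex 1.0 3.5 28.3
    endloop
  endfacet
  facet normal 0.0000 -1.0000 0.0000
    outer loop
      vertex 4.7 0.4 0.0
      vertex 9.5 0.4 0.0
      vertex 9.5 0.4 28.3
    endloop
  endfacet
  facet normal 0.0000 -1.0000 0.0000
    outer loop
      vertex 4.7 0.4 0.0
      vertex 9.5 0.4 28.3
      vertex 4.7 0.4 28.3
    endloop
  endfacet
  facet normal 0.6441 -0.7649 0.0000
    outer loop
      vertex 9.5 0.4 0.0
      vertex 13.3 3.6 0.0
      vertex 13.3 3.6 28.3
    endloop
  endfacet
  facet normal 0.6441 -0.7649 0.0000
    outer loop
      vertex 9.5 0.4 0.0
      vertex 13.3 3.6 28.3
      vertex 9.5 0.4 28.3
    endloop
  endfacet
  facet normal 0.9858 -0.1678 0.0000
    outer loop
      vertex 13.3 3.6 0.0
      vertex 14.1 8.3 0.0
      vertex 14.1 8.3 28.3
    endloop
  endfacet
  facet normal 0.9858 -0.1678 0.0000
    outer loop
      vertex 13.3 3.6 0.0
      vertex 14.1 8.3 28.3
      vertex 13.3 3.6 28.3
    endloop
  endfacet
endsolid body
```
; perimeter-only toolpath
G21 ; units = mm
G90 ; absolute positioning
G28 ; home
; layer 1
G0 Z5.7
G0 X14.1 Y8.3
G1 X11.7 Y12.5
G1 X7.1 Y14.2
G1 X2.5 Y12.5
G1 X0.1 Y8.3
G1 X1.0 Y3.5
G1 X4.7 Y0.4
G1 X9.5 Y0.4
G1 X13.3 Y3.6
G1 X14.1 Y8.3
; layer 2
G0 Z11.3
G0 X14.1 Y8.3
G1 X11.7 Y12.5
G1 X7.1 Y14.2
G1 X2.5 Y12.5
G1 X0.1 Y8.3
G1 X1.0 Y3.5
G1 X4.7 Y0.4
G1 X9.5 Y0.4
G1 X13.3 Y3.6
G1 X14.1 Y8.3
; layer 3
G0 Z17.0
G0 X14.1 Y8.3
G1 X11.7 Y12.5
G1 X7.1 Y14.2
G1 X2.5 Y12.5
G1 X0.1 Y8.3
G1 X1.0 Y3.5
G1 X4.7 Y0.4
G1 X9.5 Y0.4
G1 X13.3 Y3.6
G1 X14.1 Y8.3
; layer 4
G0 Z22.6
G0 X14.1 Y8.3
G1 X11.7 Y12.5
G1 X7.1 Y14.2
G1 X2.5 Y12.5
G1 X0.1 Y8.3
G1 X1.0 Y3.5
G1 X4.7 Y0.4
G1 X9.5 Y0.4
G1 X13.3 Y3.6
G1 X14.1 Y8.3
; layer 5
G0 Z28.3
G0 X14.1 Y8.3
G1 X11.7 Y12.5
G1 X7.1 Y14.2
G1 X2.5 Y12.5
G1 X0.1 Y8.3
G1 X1.0 Y3.5
G1 X4.7 Y0.4
G1 X9.5 Y0.4
G1 X13.3 Y3.6
G1 X14.1 Y8.3
M2 ; end

The solid is a regular 9-sided prism (a cylinder approximated with 9 flat sides), circumscribed radius ≈ 7.1 mm, height ≈ 28.3 mm. Slicing at Δz = 5.7 mm — 5 equal slices spanning the solid's height, so layer i sits at z = i·h/5 — gives 5 non-empty perimeters. Each is a 9-segment closed polygon; G0 lifts to the layer z and rapids to the start vertex, then G1 traces the edges.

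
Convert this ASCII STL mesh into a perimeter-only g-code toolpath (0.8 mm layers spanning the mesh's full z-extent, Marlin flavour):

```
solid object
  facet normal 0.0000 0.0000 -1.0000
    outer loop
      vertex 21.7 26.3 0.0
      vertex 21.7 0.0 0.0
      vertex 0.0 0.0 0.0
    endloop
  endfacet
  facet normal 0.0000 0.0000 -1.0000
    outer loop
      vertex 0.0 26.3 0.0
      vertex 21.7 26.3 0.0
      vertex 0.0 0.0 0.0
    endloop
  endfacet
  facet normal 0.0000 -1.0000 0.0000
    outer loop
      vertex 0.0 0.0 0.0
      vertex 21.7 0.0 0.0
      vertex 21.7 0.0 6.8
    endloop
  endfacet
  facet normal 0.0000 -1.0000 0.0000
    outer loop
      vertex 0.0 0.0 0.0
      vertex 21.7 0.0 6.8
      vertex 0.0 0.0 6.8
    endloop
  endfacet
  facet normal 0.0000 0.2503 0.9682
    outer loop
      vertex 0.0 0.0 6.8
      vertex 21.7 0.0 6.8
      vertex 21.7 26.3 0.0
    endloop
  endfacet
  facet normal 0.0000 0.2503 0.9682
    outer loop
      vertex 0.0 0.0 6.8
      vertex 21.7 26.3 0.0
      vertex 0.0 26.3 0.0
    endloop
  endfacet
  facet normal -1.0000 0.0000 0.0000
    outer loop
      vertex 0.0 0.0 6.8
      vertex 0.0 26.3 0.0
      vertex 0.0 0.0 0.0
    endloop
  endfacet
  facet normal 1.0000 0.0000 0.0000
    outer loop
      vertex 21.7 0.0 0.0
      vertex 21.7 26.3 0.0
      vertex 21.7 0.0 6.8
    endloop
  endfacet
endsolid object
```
; perimeter-only toolpath
G21 ; units = mm
G90 ; absolute positioning
G28 ; home
; layer 1
G0 Z0.8
G0 X0.0 Y0.0
G1 X21.7 Y0.0
G1 X21.7 Y23.0
G1 X0.0 Y23.0
G1 X0.0 Y0.0
; layer 2
G0 Z1.7
G0 X0.0 Y0.0
G1 X21.7 Y0.0
G1 X21.7 Y19.7
G1 X0.0 Y19.7
G1 X0.0 Y0.0
; layer 3
G0 Z2.5
G0 X0.0 Y0.0
G1 X21.7 Y0.0
G1 X21.7 Y16.4
G1 X0.0 Y16.4
G1 X0.0 Y0.0
; layer 4
G0 Z3.4
G0 X0.0 Y0.0
G1 X21.7 Y0.0
G1 X21.7 Y13.2
G1 X0.0 Y13.2
G1 X0.0 Y0.0
; layer 5
G0 Z4.2
G0 X0.0 Y0.0
G1 X21.7 Y0.0
G1 X21.7 Y9.9
G1 X0.0 Y9.9
G1 X0.0 Y0.0
; layer 6
G0 Z5.1
G0 X0.0 Y0.0
G1 X21.7 Y0.0
G1 X21.7 Y6.6
G1 X0.0 Y6.6
G1 X0.0 Y0.0
; layer 7
G0 Z6.0
G0 X0.0 Y0.0
G1 X21.7 Y0.0
G1 X21.7 Y3.3
G1 X0.0 Y3.3
G1 X0.0 Y0.0
M2 ; end

The solid is a wedge (ramp): 21.7 × 26.3 mm base, rising to 6.8 mm along the y=0 edge and sloping linearly to z=0 at y=26.3. Slicing at Δz = 0.8 mm — 8 equal slices spanning the solid's height, so layer i sits at z = i·h/8 — gives 7 non-empty perimeters. Each is a 4-segment closed polygon; G0 lifts to the layer z and rapids to the start vertex, then G1 traces the edges. The cross-section shrinks linearly with z (the slice at the apex is degenerate and omitted).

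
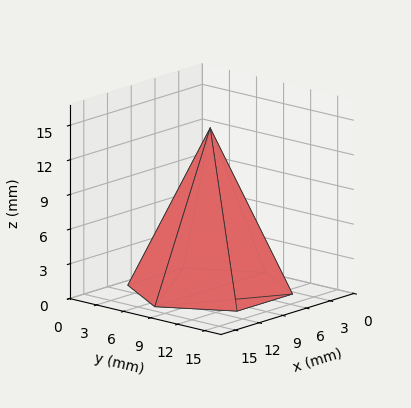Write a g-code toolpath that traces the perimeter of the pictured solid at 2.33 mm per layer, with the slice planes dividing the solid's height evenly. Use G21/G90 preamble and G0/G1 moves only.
Reading the render: the shape is a regular 6-sided pyramid, base circumscribed radius ≈ 7 mm, apex at z ≈ 14 mm (dimensions read to the nearest mm from the axis ticks). For the g-code, the solid's height is divided into equal slices at the stated Δz and each level perimeter traced with G1 moves after a G0 lift.

; perimeter-only toolpath
G21 ; units = mm
G90 ; absolute positioning
G28 ; home
; layer 1
G0 Z2.33
G0 X12.83 Y7.00
G1 X9.92 Y12.05
G1 X4.08 Y12.05
G1 X1.17 Y7.00
G1 X4.08 Y1.95
G1 X9.92 Y1.95
G1 X12.83 Y7.00
; layer 2
G0 Z4.67
G0 X11.67 Y7.00
G1 X9.33 Y11.04
G1 X4.67 Y11.04
G1 X2.33 Y7.00
G1 X4.67 Y2.96
G1 X9.33 Y2.96
G1 X11.67 Y7.00
; layer 3
G0 Z7.00
G0 X10.50 Y7.00
G1 X8.75 Y10.03
G1 X5.25 Y10.03
G1 X3.50 Y7.00
G1 X5.25 Y3.97
G1 X8.75 Y3.97
G1 X10.50 Y7.00
; layer 4
G0 Z9.33
G0 X9.33 Y7.00
G1 X8.17 Y9.02
G1 X5.83 Y9.02
G1 X4.67 Y7.00
G1 X5.83 Y4.98
G1 X8.17 Y4.98
G1 X9.33 Y7.00
; layer 5
G0 Z11.67
G0 X8.17 Y7.00
G1 X7.58 Y8.01
G1 X6.42 Y8.01
G1 X5.83 Y7.00
G1 X6.42 Y5.99
G1 X7.58 Y5.99
G1 X8.17 Y7.00
M2 ; end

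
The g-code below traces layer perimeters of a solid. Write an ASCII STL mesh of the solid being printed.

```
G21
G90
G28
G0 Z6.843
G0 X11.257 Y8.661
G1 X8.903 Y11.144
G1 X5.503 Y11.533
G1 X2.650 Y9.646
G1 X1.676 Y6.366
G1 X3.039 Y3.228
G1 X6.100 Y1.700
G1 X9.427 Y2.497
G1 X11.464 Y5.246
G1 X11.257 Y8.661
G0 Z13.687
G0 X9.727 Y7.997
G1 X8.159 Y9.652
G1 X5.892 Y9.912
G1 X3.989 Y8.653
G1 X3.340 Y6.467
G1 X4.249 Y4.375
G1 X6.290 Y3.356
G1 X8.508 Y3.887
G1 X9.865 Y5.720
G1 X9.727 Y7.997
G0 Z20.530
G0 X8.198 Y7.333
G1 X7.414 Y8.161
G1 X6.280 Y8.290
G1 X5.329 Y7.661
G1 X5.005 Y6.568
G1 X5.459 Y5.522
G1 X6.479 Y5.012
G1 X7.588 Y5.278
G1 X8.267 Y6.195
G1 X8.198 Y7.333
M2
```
solid part
  facet normal 0.0000 0.0000 -1.0000
    outer loop
      vertex 5.115 13.154 0.000
      vertex 9.648 12.636 0.000
      vertex 12.786 9.325 0.000
    endloop
  endfacet
  facet normal 0.0000 0.0000 -1.0000
    outer loop
      vertex 1.310 10.638 0.000
      vertex 5.115 13.154 0.000
      vertex 12.786 9.325 0.000
    endloop
  endfacet
  facet normal 0.0000 0.0000 -1.0000
    outer loop
      vertex 0.012 6.265 0.000
      vertex 1.310 10.638 0.000
      vertex 12.786 9.325 0.000
    endloop
  endfacet
  facet normal 0.0000 0.0000 -1.0000
    outer loop
      vertex 1.829 2.081 0.000
      vertex 0.012 6.265 0.000
      vertex 12.786 9.325 0.000
    endloop
  endfacet
  facet normal 0.0000 0.0000 -1.0000
    outer loop
      vertex 5.911 0.043 0.000
      vertex 1.829 2.081 0.000
      vertex 12.786 9.325 0.000
    endloop
  endfacet
  facet normal 0.0000 0.0000 -1.0000
    outer loop
      vertex 10.347 1.106 0.000
      vertex 5.911 0.043 0.000
      vertex 12.786 9.325 0.000
    endloop
  endfacet
  facet normal 0.0000 0.0000 -1.0000
    outer loop
      vertex 13.062 4.772 0.000
      vertex 10.347 1.106 0.000
      vertex 12.786 9.325 0.000
    endloop
  endfacet
  facet normal 0.7075 0.6705 0.2232
    outer loop
      vertex 12.786 9.325 0.000
      vertex 9.648 12.636 0.000
      vertex 6.669 6.669 27.374
    endloop
  endfacet
  facet normal 0.1107 0.9685 0.2232
    outer loop
      vertex 9.648 12.636 0.000
      vertex 5.115 13.154 0.000
      vertex 6.669 6.669 27.374
    endloop
  endfacet
  facet normal -0.5377 0.8131 0.2231
    outer loop
      vertex 5.115 13.154 0.000
      vertex 1.310 10.638 0.000
      vertex 6.669 6.669 27.374
    endloop
  endfacet
  facet normal -0.9345 0.2774 0.2232
    outer loop
      vertex 1.310 10.638 0.000
      vertex 0.012 6.265 0.000
      vertex 6.669 6.669 27.374
    endloop
  endfacet
  facet normal -0.8941 -0.3883 0.2232
    outer loop
      vertex 0.012 6.265 0.000
      vertex 1.829 2.081 0.000
      vertex 6.669 6.669 27.374
    endloop
  endfacet
  facet normal -0.4354 -0.8721 0.2232
    outer loop
      vertex 1.829 2.081 0.000
      vertex 5.911 0.043 0.000
      vertex 6.669 6.669 27.374
    endloop
  endfacet
  facet normal 0.2272 -0.9479 0.2232
    outer loop
      vertex 5.911 0.043 0.000
      vertex 10.347 1.106 0.000
      vertex 6.669 6.669 27.374
    endloop
  endfacet
  facet normal 0.7834 -0.5801 0.2231
    outer loop
      vertex 10.347 1.106 0.000
      vertex 13.062 4.772 0.000
      vertex 6.669 6.669 27.374
    endloop
  endfacet
  facet normal 0.9730 0.0590 0.2231
    outer loop
      vertex 13.062 4.772 0.000
      vertex 12.786 9.325 0.000
      vertex 6.669 6.669 27.374
    endloop
  endfacet
endsolid part

The G0 Z moves step by Δz≈6.843 mm. The G1 loops shrink linearly with z, so the solid tapers from its base footprint up to z≈27.4. Closing with a flat bottom cap and the tapered top and triangulating gives 16 facets — a regular 9-sided pyramid, base circumscribed radius ≈ 6.67 mm, apex at z ≈ 27.4 mm.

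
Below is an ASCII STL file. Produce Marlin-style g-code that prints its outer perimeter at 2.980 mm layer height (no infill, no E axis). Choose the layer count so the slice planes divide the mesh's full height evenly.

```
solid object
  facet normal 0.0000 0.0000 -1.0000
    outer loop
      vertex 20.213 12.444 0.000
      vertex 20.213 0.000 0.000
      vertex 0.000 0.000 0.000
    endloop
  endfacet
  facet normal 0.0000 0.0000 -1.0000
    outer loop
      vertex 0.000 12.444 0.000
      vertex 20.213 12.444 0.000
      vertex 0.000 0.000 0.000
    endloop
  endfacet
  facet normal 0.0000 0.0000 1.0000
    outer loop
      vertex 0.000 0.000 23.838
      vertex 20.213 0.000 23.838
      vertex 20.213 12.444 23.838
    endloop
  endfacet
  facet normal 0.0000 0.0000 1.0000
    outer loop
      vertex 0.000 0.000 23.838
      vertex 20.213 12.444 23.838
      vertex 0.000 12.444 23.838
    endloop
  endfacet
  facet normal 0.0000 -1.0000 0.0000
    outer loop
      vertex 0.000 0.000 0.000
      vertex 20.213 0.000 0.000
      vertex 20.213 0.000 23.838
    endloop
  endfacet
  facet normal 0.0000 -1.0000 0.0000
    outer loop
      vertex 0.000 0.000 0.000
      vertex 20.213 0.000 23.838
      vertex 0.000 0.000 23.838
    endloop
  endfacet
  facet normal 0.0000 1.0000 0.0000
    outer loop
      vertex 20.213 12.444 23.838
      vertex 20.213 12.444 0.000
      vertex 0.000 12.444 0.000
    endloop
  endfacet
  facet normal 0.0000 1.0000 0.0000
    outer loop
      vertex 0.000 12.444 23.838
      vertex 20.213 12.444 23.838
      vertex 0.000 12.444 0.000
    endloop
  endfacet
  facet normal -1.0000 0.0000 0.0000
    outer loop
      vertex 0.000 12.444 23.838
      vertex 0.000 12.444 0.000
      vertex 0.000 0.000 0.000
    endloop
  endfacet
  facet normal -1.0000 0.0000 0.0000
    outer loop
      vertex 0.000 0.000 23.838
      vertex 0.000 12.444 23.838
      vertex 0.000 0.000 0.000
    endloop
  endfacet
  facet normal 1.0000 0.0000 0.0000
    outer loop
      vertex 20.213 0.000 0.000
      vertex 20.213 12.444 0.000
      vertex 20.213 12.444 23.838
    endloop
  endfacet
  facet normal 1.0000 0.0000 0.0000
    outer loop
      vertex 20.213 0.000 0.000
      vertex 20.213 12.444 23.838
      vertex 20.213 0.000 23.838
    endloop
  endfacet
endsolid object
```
; perimeter-only toolpath
G21 ; units = mm
G90 ; absolute positioning
G28 ; home
; layer 1
G0 Z2.980
G0 X0.000 Y0.000
G1 X20.213 Y0.000
G1 X20.213 Y12.444
G1 X0.000 Y12.444
G1 X0.000 Y0.000
; layer 2
G0 Z5.960
G0 X0.000 Y0.000
G1 X20.213 Y0.000
G1 X20.213 Y12.444
G1 X0.000 Y12.444
G1 X0.000 Y0.000
; layer 3
G0 Z8.939
G0 X0.000 Y0.000
G1 X20.213 Y0.000
G1 X20.213 Y12.444
G1 X0.000 Y12.444
G1 X0.000 Y0.000
; layer 4
G0 Z11.919
G0 X0.000 Y0.000
G1 X20.213 Y0.000
G1 X20.213 Y12.444
G1 X0.000 Y12.444
G1 X0.000 Y0.000
; layer 5
G0 Z14.899
G0 X0.000 Y0.000
G1 X20.213 Y0.000
G1 X20.213 Y12.444
G1 X0.000 Y12.444
G1 X0.000 Y0.000
; layer 6
G0 Z17.879
G0 X0.000 Y0.000
G1 X20.213 Y0.000
G1 X20.213 Y12.444
G1 X0.000 Y12.444
G1 X0.000 Y0.000
; layer 7
G0 Z20.858
G0 X0.000 Y0.000
G1 X20.213 Y0.000
G1 X20.213 Y12.444
G1 X0.000 Y12.444
G1 X0.000 Y0.000
; layer 8
G0 Z23.838
G0 X0.000 Y0.000
G1 X20.213 Y0.000
G1 X20.213 Y12.444
G1 X0.000 Y12.444
G1 X0.000 Y0.000
M2 ; end

The solid is a rectangular box, roughly 20.2 × 12.4 mm footprint and 23.8 mm tall. Slicing at Δz = 2.980 mm — 8 equal slices spanning the solid's height, so layer i sits at z = i·h/8 — gives 8 non-empty perimeters. Each is a 4-segment closed polygon; G0 lifts to the layer z and rapids to the start vertex, then G1 traces the edges.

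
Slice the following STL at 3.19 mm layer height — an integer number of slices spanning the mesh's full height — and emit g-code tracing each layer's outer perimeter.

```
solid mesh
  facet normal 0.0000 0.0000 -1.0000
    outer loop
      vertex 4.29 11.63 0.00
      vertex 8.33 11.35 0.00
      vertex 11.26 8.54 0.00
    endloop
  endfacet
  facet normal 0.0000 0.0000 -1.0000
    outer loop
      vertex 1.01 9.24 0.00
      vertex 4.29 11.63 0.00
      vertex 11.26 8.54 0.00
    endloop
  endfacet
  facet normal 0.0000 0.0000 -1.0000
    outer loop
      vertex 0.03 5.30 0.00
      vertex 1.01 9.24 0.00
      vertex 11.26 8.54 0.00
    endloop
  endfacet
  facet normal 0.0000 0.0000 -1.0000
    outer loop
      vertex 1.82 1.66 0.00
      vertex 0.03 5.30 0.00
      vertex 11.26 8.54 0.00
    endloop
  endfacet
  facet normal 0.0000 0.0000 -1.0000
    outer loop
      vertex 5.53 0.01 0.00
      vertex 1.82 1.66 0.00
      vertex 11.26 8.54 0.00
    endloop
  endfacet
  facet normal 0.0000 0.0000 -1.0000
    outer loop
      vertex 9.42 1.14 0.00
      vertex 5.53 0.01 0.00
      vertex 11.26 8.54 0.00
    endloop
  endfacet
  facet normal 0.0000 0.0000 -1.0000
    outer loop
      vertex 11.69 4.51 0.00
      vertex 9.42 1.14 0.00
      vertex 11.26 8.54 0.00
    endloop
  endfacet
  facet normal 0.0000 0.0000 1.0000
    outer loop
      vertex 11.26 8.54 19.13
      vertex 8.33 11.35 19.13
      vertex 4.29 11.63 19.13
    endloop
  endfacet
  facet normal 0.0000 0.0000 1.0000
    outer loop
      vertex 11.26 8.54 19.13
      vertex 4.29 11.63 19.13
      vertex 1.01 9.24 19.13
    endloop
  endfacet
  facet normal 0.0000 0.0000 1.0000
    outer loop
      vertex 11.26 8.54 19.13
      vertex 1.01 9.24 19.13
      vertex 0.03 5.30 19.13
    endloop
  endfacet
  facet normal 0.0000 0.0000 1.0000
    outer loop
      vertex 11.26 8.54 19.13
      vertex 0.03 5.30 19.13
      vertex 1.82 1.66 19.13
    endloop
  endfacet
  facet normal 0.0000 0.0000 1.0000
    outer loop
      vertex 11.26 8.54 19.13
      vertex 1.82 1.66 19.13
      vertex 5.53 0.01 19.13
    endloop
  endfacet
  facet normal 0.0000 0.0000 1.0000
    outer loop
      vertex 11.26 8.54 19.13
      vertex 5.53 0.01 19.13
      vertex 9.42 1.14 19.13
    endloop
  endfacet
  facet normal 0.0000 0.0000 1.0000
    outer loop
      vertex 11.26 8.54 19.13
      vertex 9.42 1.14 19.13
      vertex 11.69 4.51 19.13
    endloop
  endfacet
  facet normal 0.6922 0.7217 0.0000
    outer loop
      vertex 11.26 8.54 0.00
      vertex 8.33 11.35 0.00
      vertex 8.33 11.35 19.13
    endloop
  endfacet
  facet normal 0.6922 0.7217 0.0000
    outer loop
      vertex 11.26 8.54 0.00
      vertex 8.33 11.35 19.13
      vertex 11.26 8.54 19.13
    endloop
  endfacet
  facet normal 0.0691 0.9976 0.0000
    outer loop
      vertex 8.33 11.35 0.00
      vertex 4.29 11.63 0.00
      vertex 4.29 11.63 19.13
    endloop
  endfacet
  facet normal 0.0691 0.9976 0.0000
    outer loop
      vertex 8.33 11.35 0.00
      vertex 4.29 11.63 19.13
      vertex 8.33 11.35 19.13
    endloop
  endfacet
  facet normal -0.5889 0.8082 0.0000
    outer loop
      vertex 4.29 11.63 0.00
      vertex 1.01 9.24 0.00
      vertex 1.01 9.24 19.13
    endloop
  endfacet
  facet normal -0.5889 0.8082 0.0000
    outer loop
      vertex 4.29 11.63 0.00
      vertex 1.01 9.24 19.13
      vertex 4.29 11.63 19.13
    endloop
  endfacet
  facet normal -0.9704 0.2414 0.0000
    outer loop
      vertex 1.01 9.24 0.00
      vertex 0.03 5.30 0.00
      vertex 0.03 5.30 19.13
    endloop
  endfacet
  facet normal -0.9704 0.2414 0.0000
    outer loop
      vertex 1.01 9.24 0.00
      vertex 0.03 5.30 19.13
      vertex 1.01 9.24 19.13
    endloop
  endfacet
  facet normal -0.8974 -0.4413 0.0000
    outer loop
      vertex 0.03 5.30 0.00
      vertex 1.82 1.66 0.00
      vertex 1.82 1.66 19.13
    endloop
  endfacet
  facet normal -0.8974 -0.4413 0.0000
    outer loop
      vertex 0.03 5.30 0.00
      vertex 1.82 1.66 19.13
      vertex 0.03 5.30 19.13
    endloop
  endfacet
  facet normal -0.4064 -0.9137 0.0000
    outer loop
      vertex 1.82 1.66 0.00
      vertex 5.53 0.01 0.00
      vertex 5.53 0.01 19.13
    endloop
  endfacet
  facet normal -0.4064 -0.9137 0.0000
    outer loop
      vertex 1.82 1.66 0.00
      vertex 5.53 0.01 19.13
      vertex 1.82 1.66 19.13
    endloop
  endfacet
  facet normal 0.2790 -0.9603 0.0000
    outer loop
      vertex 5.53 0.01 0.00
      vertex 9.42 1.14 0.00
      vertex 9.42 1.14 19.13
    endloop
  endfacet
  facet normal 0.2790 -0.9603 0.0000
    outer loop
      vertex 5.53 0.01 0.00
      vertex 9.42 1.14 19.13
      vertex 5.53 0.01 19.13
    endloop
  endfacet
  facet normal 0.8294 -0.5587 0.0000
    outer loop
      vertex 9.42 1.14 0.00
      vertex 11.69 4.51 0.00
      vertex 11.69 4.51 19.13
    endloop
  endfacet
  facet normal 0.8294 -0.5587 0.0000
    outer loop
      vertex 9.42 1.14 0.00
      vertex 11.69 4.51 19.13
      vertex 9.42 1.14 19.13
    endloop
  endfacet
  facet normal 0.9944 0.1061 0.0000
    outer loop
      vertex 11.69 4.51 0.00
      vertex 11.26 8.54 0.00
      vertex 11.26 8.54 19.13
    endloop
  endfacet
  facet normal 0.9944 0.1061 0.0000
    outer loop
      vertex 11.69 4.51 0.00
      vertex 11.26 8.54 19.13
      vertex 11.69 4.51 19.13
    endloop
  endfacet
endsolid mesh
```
; perimeter-only toolpath
G21 ; units = mm
G90 ; absolute positioning
G28 ; home
; layer 1
G0 Z3.19
G0 X11.26 Y8.54
G1 X8.33 Y11.35
G1 X4.29 Y11.63
G1 X1.01 Y9.24
G1 X0.03 Y5.30
G1 X1.82 Y1.66
G1 X5.53 Y0.01
G1 X9.42 Y1.14
G1 X11.69 Y4.51
G1 X11.26 Y8.54
; layer 2
G0 Z6.38
G0 X11.26 Y8.54
G1 X8.33 Y11.35
G1 X4.29 Y11.63
G1 X1.01 Y9.24
G1 X0.03 Y5.30
G1 X1.82 Y1.66
G1 X5.53 Y0.01
G1 X9.42 Y1.14
G1 X11.69 Y4.51
G1 X11.26 Y8.54
; layer 3
G0 Z9.56
G0 X11.26 Y8.54
G1 X8.33 Y11.35
G1 X4.29 Y11.63
G1 X1.01 Y9.24
G1 X0.03 Y5.30
G1 X1.82 Y1.66
G1 X5.53 Y0.01
G1 X9.42 Y1.14
G1 X11.69 Y4.51
G1 X11.26 Y8.54
; layer 4
G0 Z12.75
G0 X11.26 Y8.54
G1 X8.33 Y11.35
G1 X4.29 Y11.63
G1 X1.01 Y9.24
G1 X0.03 Y5.30
G1 X1.82 Y1.66
G1 X5.53 Y0.01
G1 X9.42 Y1.14
G1 X11.69 Y4.51
G1 X11.26 Y8.54
; layer 5
G0 Z15.94
G0 X11.26 Y8.54
G1 X8.33 Y11.35
G1 X4.29 Y11.63
G1 X1.01 Y9.24
G1 X0.03 Y5.30
G1 X1.82 Y1.66
G1 X5.53 Y0.01
G1 X9.42 Y1.14
G1 X11.69 Y4.51
G1 X11.26 Y8.54
; layer 6
G0 Z19.13
G0 X11.26 Y8.54
G1 X8.33 Y11.35
G1 X4.29 Y11.63
G1 X1.01 Y9.24
G1 X0.03 Y5.30
G1 X1.82 Y1.66
G1 X5.53 Y0.01
G1 X9.42 Y1.14
G1 X11.69 Y4.51
G1 X11.26 Y8.54
M2 ; end

The solid is a regular 9-sided prism (a cylinder approximated with 9 flat sides), circumscribed radius ≈ 5.93 mm, height ≈ 19.1 mm. Slicing at Δz = 3.19 mm — 6 equal slices spanning the solid's height, so layer i sits at z = i·h/6 — gives 6 non-empty perimeters. Each is a 9-segment closed polygon; G0 lifts to the layer z and rapids to the start vertex, then G1 traces the edges.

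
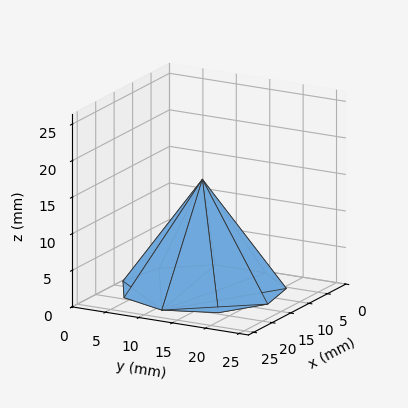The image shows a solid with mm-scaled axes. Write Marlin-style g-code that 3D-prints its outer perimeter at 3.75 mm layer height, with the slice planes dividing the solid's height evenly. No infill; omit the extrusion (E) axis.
Reading the render: the shape is a regular 9-sided pyramid, base circumscribed radius ≈ 11 mm, apex at z ≈ 15 mm (dimensions read to the nearest mm from the axis ticks). For the g-code, the solid's height is divided into equal slices at the stated Δz and each level perimeter traced with G1 moves after a G0 lift.

; perimeter-only toolpath
G21 ; units = mm
G90 ; absolute positioning
G28 ; home
; layer 1
G0 Z3.75
G0 X19.25 Y11.00
G1 X17.32 Y16.30
G1 X12.43 Y19.12
G1 X6.88 Y18.15
G1 X3.25 Y13.82
G1 X3.25 Y8.18
G1 X6.88 Y3.85
G1 X12.43 Y2.88
G1 X17.32 Y5.70
G1 X19.25 Y11.00
; layer 2
G0 Z7.50
G0 X16.50 Y11.00
G1 X15.21 Y14.54
G1 X11.96 Y16.41
G1 X8.25 Y15.77
G1 X5.83 Y12.88
G1 X5.83 Y9.12
G1 X8.25 Y6.24
G1 X11.96 Y5.58
G1 X15.21 Y7.46
G1 X16.50 Y11.00
; layer 3
G0 Z11.25
G0 X13.75 Y11.00
G1 X13.11 Y12.77
G1 X11.48 Y13.71
G1 X9.62 Y13.38
G1 X8.41 Y11.94
G1 X8.41 Y10.06
G1 X9.62 Y8.62
G1 X11.48 Y8.29
G1 X13.11 Y9.23
G1 X13.75 Y11.00
M2 ; end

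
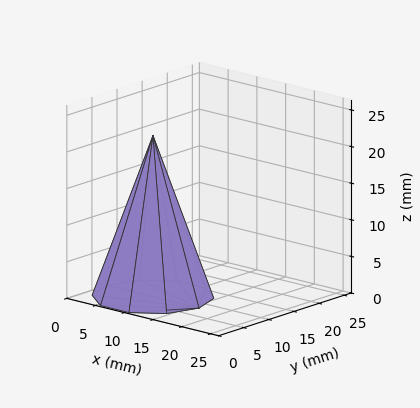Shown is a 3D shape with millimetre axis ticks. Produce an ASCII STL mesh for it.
Reading the render: the shape is a regular 10-sided pyramid, base circumscribed radius ≈ 8 mm, apex at z ≈ 22 mm (dimensions read to the nearest mm from the axis ticks). For the STL, each face is triangulated and given an outward normal.

solid part
  facet normal 0.0000 0.0000 -1.0000
    outer loop
      vertex 10.47 15.61 0.00
      vertex 14.47 12.70 0.00
      vertex 16.00 8.00 0.00
    endloop
  endfacet
  facet normal 0.0000 0.0000 -1.0000
    outer loop
      vertex 5.53 15.61 0.00
      vertex 10.47 15.61 0.00
      vertex 16.00 8.00 0.00
    endloop
  endfacet
  facet normal 0.0000 0.0000 -1.0000
    outer loop
      vertex 1.53 12.70 0.00
      vertex 5.53 15.61 0.00
      vertex 16.00 8.00 0.00
    endloop
  endfacet
  facet normal 0.0000 0.0000 -1.0000
    outer loop
      vertex 0.00 8.00 0.00
      vertex 1.53 12.70 0.00
      vertex 16.00 8.00 0.00
    endloop
  endfacet
  facet normal 0.0000 0.0000 -1.0000
    outer loop
      vertex 1.53 3.30 0.00
      vertex 0.00 8.00 0.00
      vertex 16.00 8.00 0.00
    endloop
  endfacet
  facet normal 0.0000 0.0000 -1.0000
    outer loop
      vertex 5.53 0.39 0.00
      vertex 1.53 3.30 0.00
      vertex 16.00 8.00 0.00
    endloop
  endfacet
  facet normal 0.0000 0.0000 -1.0000
    outer loop
      vertex 10.47 0.39 0.00
      vertex 5.53 0.39 0.00
      vertex 16.00 8.00 0.00
    endloop
  endfacet
  facet normal 0.0000 0.0000 -1.0000
    outer loop
      vertex 14.47 3.30 0.00
      vertex 10.47 0.39 0.00
      vertex 16.00 8.00 0.00
    endloop
  endfacet
  facet normal 0.8987 0.2925 0.3268
    outer loop
      vertex 16.00 8.00 0.00
      vertex 14.47 12.70 0.00
      vertex 8.00 8.00 22.00
    endloop
  endfacet
  facet normal 0.5560 0.7643 0.3268
    outer loop
      vertex 14.47 12.70 0.00
      vertex 10.47 15.61 0.00
      vertex 8.00 8.00 22.00
    endloop
  endfacet
  facet normal 0.0000 0.9451 0.3269
    outer loop
      vertex 10.47 15.61 0.00
      vertex 5.53 15.61 0.00
      vertex 8.00 8.00 22.00
    endloop
  endfacet
  facet normal -0.5560 0.7643 0.3268
    outer loop
      vertex 5.53 15.61 0.00
      vertex 1.53 12.70 0.00
      vertex 8.00 8.00 22.00
    endloop
  endfacet
  facet normal -0.8987 0.2925 0.3268
    outer loop
      vertex 1.53 12.70 0.00
      vertex 0.00 8.00 0.00
      vertex 8.00 8.00 22.00
    endloop
  endfacet
  facet normal -0.8987 -0.2925 0.3268
    outer loop
      vertex 0.00 8.00 0.00
      vertex 1.53 3.30 0.00
      vertex 8.00 8.00 22.00
    endloop
  endfacet
  facet normal -0.5560 -0.7643 0.3268
    outer loop
      vertex 1.53 3.30 0.00
      vertex 5.53 0.39 0.00
      vertex 8.00 8.00 22.00
    endloop
  endfacet
  facet normal 0.0000 -0.9451 0.3269
    outer loop
      vertex 5.53 0.39 0.00
      vertex 10.47 0.39 0.00
      vertex 8.00 8.00 22.00
    endloop
  endfacet
  facet normal 0.5560 -0.7643 0.3268
    outer loop
      vertex 10.47 0.39 0.00
      vertex 14.47 3.30 0.00
      vertex 8.00 8.00 22.00
    endloop
  endfacet
  facet normal 0.8987 -0.2925 0.3268
    outer loop
      vertex 14.47 3.30 0.00
      vertex 16.00 8.00 0.00
      vertex 8.00 8.00 22.00
    endloop
  endfacet
endsolid part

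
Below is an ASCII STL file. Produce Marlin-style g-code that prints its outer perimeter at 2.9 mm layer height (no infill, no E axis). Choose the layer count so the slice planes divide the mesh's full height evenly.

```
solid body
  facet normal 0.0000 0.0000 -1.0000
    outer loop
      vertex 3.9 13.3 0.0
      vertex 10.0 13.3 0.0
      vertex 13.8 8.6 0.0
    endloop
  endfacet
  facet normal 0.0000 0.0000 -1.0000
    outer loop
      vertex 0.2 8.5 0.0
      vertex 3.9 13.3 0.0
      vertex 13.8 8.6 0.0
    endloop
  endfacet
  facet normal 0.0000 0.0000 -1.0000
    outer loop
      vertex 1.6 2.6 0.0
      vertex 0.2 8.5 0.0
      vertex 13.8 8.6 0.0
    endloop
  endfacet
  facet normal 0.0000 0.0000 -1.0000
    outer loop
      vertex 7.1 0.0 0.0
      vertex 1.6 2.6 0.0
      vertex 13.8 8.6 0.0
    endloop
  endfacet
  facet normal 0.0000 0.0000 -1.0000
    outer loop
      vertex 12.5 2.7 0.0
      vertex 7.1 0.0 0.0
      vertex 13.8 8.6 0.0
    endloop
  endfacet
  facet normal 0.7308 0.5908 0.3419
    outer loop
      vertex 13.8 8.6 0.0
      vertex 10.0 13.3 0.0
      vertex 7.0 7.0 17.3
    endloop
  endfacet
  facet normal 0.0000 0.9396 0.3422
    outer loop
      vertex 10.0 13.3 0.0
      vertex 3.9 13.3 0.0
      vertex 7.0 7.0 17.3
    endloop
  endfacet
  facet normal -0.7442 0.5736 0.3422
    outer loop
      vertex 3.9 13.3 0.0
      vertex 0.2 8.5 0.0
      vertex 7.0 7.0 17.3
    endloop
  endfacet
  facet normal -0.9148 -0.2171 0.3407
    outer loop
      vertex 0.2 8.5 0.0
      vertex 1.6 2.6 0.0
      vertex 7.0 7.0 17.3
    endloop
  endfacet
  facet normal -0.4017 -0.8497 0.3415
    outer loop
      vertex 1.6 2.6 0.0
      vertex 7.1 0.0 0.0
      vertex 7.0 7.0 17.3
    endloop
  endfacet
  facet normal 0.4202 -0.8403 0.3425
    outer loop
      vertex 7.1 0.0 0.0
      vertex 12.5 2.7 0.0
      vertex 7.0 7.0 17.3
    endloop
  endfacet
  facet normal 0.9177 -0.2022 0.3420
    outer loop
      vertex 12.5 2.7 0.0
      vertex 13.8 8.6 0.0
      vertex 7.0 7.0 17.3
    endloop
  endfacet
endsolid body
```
; perimeter-only toolpath
G21 ; units = mm
G90 ; absolute positioning
G28 ; home
; layer 1
G0 Z2.9
G0 X12.7 Y8.3
G1 X9.5 Y12.2
G1 X4.4 Y12.2
G1 X1.3 Y8.2
G1 X2.5 Y3.3
G1 X7.1 Y1.2
G1 X11.6 Y3.4
G1 X12.7 Y8.3
; layer 2
G0 Z5.8
G0 X11.5 Y8.1
G1 X9.0 Y11.2
G1 X4.9 Y11.2
G1 X2.5 Y8.0
G1 X3.4 Y4.1
G1 X7.1 Y2.3
G1 X10.7 Y4.1
G1 X11.5 Y8.1
; layer 3
G0 Z8.7
G0 X10.4 Y7.8
G1 X8.5 Y10.2
G1 X5.5 Y10.2
G1 X3.6 Y7.8
G1 X4.3 Y4.8
G1 X7.0 Y3.5
G1 X9.8 Y4.8
G1 X10.4 Y7.8
; layer 4
G0 Z11.5
G0 X9.3 Y7.5
G1 X8.0 Y9.1
G1 X6.0 Y9.1
G1 X4.7 Y7.5
G1 X5.2 Y5.5
G1 X7.0 Y4.7
G1 X8.8 Y5.6
G1 X9.3 Y7.5
; layer 5
G0 Z14.4
G0 X8.1 Y7.3
G1 X7.5 Y8.1
G1 X6.5 Y8.1
G1 X5.9 Y7.2
G1 X6.1 Y6.3
G1 X7.0 Y5.8
G1 X7.9 Y6.3
G1 X8.1 Y7.3
M2 ; end

The solid is a regular 7-sided pyramid, base circumscribed radius ≈ 7 mm, apex at z ≈ 17.3 mm. Slicing at Δz = 2.9 mm — 6 equal slices spanning the solid's height, so layer i sits at z = i·h/6 — gives 5 non-empty perimeters. Each is a 7-segment closed polygon; G0 lifts to the layer z and rapids to the start vertex, then G1 traces the edges. The cross-section shrinks linearly with z (the slice at the apex is degenerate and omitted).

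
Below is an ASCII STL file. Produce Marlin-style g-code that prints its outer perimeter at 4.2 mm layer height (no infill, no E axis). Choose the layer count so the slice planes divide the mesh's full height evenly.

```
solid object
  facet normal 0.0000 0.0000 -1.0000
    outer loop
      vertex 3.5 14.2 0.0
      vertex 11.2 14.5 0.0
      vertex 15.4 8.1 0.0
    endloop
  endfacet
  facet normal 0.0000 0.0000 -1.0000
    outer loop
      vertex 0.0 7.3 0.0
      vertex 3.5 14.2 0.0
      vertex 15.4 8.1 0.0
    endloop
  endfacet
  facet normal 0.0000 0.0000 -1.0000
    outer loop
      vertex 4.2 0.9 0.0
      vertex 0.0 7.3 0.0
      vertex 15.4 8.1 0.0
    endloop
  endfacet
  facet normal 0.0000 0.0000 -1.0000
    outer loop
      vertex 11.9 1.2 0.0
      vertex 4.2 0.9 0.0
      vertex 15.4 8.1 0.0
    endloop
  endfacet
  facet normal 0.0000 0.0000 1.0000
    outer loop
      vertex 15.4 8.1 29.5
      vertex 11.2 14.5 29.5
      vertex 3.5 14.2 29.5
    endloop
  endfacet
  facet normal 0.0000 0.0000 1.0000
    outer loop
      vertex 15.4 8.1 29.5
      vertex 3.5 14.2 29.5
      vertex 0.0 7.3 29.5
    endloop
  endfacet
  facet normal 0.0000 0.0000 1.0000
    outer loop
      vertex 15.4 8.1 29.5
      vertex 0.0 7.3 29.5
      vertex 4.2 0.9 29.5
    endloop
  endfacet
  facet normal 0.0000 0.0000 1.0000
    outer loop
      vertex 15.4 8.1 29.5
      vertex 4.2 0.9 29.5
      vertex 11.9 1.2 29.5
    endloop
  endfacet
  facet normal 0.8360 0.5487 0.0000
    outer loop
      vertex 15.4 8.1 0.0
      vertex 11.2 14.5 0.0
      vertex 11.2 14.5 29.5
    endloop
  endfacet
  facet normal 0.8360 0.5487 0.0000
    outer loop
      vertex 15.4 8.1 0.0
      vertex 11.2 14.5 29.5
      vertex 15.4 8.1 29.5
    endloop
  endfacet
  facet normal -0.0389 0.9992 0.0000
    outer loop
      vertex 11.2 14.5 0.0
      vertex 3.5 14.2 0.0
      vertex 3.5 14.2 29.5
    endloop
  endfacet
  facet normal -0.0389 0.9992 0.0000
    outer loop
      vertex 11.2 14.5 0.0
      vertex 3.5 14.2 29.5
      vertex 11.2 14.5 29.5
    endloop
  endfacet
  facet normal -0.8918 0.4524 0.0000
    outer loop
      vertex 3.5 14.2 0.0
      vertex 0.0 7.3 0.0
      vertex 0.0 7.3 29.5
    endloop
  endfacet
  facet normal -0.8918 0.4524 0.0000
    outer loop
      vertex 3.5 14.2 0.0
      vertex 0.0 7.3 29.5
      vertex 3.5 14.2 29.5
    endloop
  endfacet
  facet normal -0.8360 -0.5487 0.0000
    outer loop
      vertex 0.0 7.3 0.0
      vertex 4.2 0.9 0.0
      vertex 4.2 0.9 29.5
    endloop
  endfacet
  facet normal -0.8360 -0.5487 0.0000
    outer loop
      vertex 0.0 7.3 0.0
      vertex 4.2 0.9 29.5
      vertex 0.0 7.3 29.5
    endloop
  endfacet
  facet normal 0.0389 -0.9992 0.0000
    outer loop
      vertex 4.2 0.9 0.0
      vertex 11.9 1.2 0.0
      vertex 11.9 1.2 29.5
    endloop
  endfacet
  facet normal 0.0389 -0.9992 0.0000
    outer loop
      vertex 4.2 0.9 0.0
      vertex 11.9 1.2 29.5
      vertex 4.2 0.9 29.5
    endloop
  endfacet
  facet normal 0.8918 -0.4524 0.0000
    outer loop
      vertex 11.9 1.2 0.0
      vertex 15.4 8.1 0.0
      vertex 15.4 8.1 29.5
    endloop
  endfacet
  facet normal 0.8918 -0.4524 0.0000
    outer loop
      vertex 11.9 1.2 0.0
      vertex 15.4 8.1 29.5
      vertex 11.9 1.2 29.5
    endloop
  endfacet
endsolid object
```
; perimeter-only toolpath
G21 ; units = mm
G90 ; absolute positioning
G28 ; home
; layer 1
G0 Z4.2
G0 X15.4 Y8.1
G1 X11.2 Y14.5
G1 X3.5 Y14.2
G1 X0.0 Y7.3
G1 X4.2 Y0.9
G1 X11.9 Y1.2
G1 X15.4 Y8.1
; layer 2
G0 Z8.4
G0 X15.4 Y8.1
G1 X11.2 Y14.5
G1 X3.5 Y14.2
G1 X0.0 Y7.3
G1 X4.2 Y0.9
G1 X11.9 Y1.2
G1 X15.4 Y8.1
; layer 3
G0 Z12.6
G0 X15.4 Y8.1
G1 X11.2 Y14.5
G1 X3.5 Y14.2
G1 X0.0 Y7.3
G1 X4.2 Y0.9
G1 X11.9 Y1.2
G1 X15.4 Y8.1
; layer 4
G0 Z16.9
G0 X15.4 Y8.1
G1 X11.2 Y14.5
G1 X3.5 Y14.2
G1 X0.0 Y7.3
G1 X4.2 Y0.9
G1 X11.9 Y1.2
G1 X15.4 Y8.1
; layer 5
G0 Z21.1
G0 X15.4 Y8.1
G1 X11.2 Y14.5
G1 X3.5 Y14.2
G1 X0.0 Y7.3
G1 X4.2 Y0.9
G1 X11.9 Y1.2
G1 X15.4 Y8.1
; layer 6
G0 Z25.3
G0 X15.4 Y8.1
G1 X11.2 Y14.5
G1 X3.5 Y14.2
G1 X0.0 Y7.3
G1 X4.2 Y0.9
G1 X11.9 Y1.2
G1 X15.4 Y8.1
; layer 7
G0 Z29.5
G0 X15.4 Y8.1
G1 X11.2 Y14.5
G1 X3.5 Y14.2
G1 X0.0 Y7.3
G1 X4.2 Y0.9
G1 X11.9 Y1.2
G1 X15.4 Y8.1
M2 ; end

The solid is a regular 6-sided prism (a cylinder approximated with 6 flat sides), circumscribed radius ≈ 7.7 mm, height ≈ 29.5 mm. Slicing at Δz = 4.2 mm — 7 equal slices spanning the solid's height, so layer i sits at z = i·h/7 — gives 7 non-empty perimeters. Each is a 6-segment closed polygon; G0 lifts to the layer z and rapids to the start vertex, then G1 traces the edges.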